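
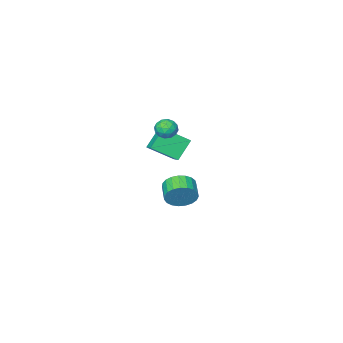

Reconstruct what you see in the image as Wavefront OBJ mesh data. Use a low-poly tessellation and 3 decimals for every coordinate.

v 4.169 4.093 0.396
v 4.457 3.628 -0.369
v 3.919 2.722 -0.02
v 3.631 3.187 0.744
v 4.745 3.555 -0.115
v 4.207 2.648 0.233
v 4.934 3.574 0.226
v 4.396 2.668 0.575
v 4.99 3.683 0.597
v 4.453 2.777 0.946
v 4.905 3.863 0.934
v 4.367 2.957 1.282
v 4.692 4.083 1.177
v 4.154 3.177 1.525
v 4.389 4.305 1.285
v 3.851 3.398 1.633
v 4.047 4.49 1.239
v 3.509 3.583 1.588
v 3.727 4.606 1.048
v 3.189 3.7 1.396
v 3.483 4.634 0.744
v 2.945 3.727 1.092
v 3.358 4.568 0.379
v 2.82 3.662 0.728
v 3.373 4.42 0.018
v 2.835 3.514 0.366
v 3.525 4.216 -0.278
v 2.988 3.31 0.07
v 3.789 3.99 -0.458
v 3.251 3.084 -0.11
v 4.119 3.783 -0.49
v 3.581 2.876 -0.142
v -2.28 -3.907 -0.745
v -0.966 -4.854 0.286
v -1.996 -3.096 -0.362
v -0.682 -4.044 0.669
v -1.198 -3.716 -1.949
v 0.116 -4.664 -0.918
v -0.914 -2.906 -1.566
v 0.4 -3.853 -0.535
v -0.195 -3.128 1.591
v 0.262 -3.279 1.007
v -1.142 -3.601 0.973
v -0.685 -3.752 0.389
v -0.611 -4.138 1.036
v -0.027 -3.845 1.418
v -0.853 -3.035 0.562
v -0.269 -2.742 0.944
v -0.145 -3.221 0.371
v 0.004 -3.903 0.664
v -0.884 -2.977 1.316
v -0.735 -3.659 1.609
v 0.116 -3.162 1.353
v -0.996 -3.718 0.627
v -0.953 -3.945 1.007
v -0.684 -4.034 0.664
v -0.053 -3.495 1.595
v 0.215 -3.584 1.251
v -0.298 -4.088 1.269
v -1.095 -3.296 0.729
v -0.827 -3.385 0.385
v -0.196 -2.846 1.316
v 0.073 -2.935 0.973
v -0.582 -2.792 0.711
v 0.146 -3.217 0.636
v -0.411 -3.495 0.273
v -0.51 -3.073 0.374
v -0.166 -2.901 0.599
v 0.234 -3.617 0.808
v -0.323 -3.896 0.445
v -0.279 -4.122 0.825
v 0.064 -3.95 1.05
v -0.005 -3.584 0.434
v -0.557 -2.984 1.535
v -1.114 -3.263 1.172
v -0.944 -2.93 0.93
v -0.601 -2.758 1.155
v -0.469 -3.385 1.707
v -1.026 -3.663 1.344
v -0.714 -3.979 1.381
v -0.37 -3.807 1.606
v -0.875 -3.296 1.546
f 2 1 5
f 2 5 3
f 3 5 6
f 3 6 4
f 5 1 7
f 5 7 6
f 6 7 8
f 6 8 4
f 7 1 9
f 7 9 8
f 8 9 10
f 8 10 4
f 9 1 11
f 9 11 10
f 10 11 12
f 10 12 4
f 11 1 13
f 11 13 12
f 12 13 14
f 12 14 4
f 13 1 15
f 13 15 14
f 14 15 16
f 14 16 4
f 15 1 17
f 15 17 16
f 16 17 18
f 16 18 4
f 17 1 19
f 17 19 18
f 18 19 20
f 18 20 4
f 19 1 21
f 19 21 20
f 20 21 22
f 20 22 4
f 21 1 23
f 21 23 22
f 22 23 24
f 22 24 4
f 23 1 25
f 23 25 24
f 24 25 26
f 24 26 4
f 25 1 27
f 25 27 26
f 26 27 28
f 26 28 4
f 27 1 29
f 27 29 28
f 28 29 30
f 28 30 4
f 29 1 31
f 29 31 30
f 30 31 32
f 30 32 4
f 31 1 2
f 31 2 32
f 32 2 3
f 32 3 4
f 34 36 33
f 37 34 33
f 33 36 35
f 35 37 33
f 34 40 36
f 38 34 37
f 38 40 34
f 36 40 35
f 39 37 35
f 35 40 39
f 39 38 37
f 40 38 39
f 41 78 57
f 78 52 81
f 57 81 46
f 78 81 57
f 41 57 53
f 57 46 58
f 53 58 42
f 57 58 53
f 41 53 62
f 53 42 63
f 62 63 48
f 53 63 62
f 41 62 74
f 62 48 77
f 74 77 51
f 62 77 74
f 41 74 78
f 74 51 82
f 78 82 52
f 74 82 78
f 42 58 69
f 58 46 72
f 69 72 50
f 58 72 69
f 46 81 59
f 81 52 80
f 59 80 45
f 81 80 59
f 52 82 79
f 82 51 75
f 79 75 43
f 82 75 79
f 51 77 76
f 77 48 64
f 76 64 47
f 77 64 76
f 48 63 68
f 63 42 65
f 68 65 49
f 63 65 68
f 44 70 56
f 70 50 71
f 56 71 45
f 70 71 56
f 44 56 54
f 56 45 55
f 54 55 43
f 56 55 54
f 44 54 61
f 54 43 60
f 61 60 47
f 54 60 61
f 44 61 66
f 61 47 67
f 66 67 49
f 61 67 66
f 44 66 70
f 66 49 73
f 70 73 50
f 66 73 70
f 45 71 59
f 71 50 72
f 59 72 46
f 71 72 59
f 43 55 79
f 55 45 80
f 79 80 52
f 55 80 79
f 47 60 76
f 60 43 75
f 76 75 51
f 60 75 76
f 49 67 68
f 67 47 64
f 68 64 48
f 67 64 68
f 50 73 69
f 73 49 65
f 69 65 42
f 73 65 69



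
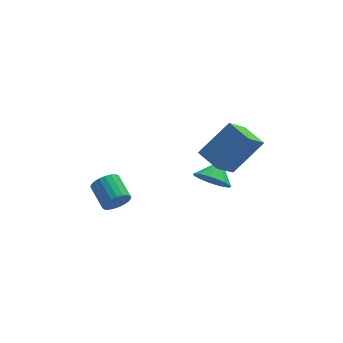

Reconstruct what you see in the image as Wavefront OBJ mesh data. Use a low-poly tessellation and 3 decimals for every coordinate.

v -2.772 1.088 -2.228
v -2.297 1.034 -1.745
v -2.652 2.179 -1.269
v -3.128 2.232 -1.752
v -2.155 1.164 -1.953
v -2.511 2.309 -1.476
v -2.121 1.281 -2.208
v -2.476 2.426 -1.731
v -2.199 1.365 -2.466
v -2.554 2.51 -1.99
v -2.376 1.4 -2.684
v -2.731 2.545 -2.207
v -2.622 1.382 -2.823
v -2.977 2.527 -2.346
v -2.893 1.312 -2.859
v -3.249 2.457 -2.382
v -3.144 1.204 -2.786
v -3.5 2.349 -2.309
v -3.331 1.076 -2.616
v -3.686 2.22 -2.139
v -3.421 0.949 -2.38
v -3.776 2.094 -1.903
v -3.398 0.847 -2.117
v -3.754 1.992 -1.64
v -3.268 0.786 -1.874
v -3.623 1.931 -1.397
v -3.052 0.777 -1.692
v -3.407 1.922 -1.215
v -2.787 0.822 -1.602
v -3.143 1.967 -1.126
v -2.52 0.913 -1.621
v -2.876 2.058 -1.145
v 1.7 2.659 -2.827
v 2.443 2.527 -3.334
v 2.28 3.421 -2.173
v 2.258 2.832 -3.524
v 1.961 3.103 -3.577
v 1.613 3.286 -3.481
v 1.282 3.345 -3.255
v 1.033 3.268 -2.945
v 0.917 3.07 -2.611
v 0.956 2.791 -2.32
v 1.141 2.486 -2.129
v 1.438 2.215 -2.077
v 1.786 2.032 -2.173
v 2.117 1.973 -2.398
v 2.366 2.05 -2.709
v 2.482 2.248 -3.043
v 1.941 -0.626 0.65
v 1.055 -1.618 1.907
v 1.315 0.335 0.967
v 0.428 -0.657 2.224
v 3.332 -0.163 1.996
v 2.445 -1.155 3.253
v 2.705 0.798 2.313
v 1.819 -0.194 3.57
f 2 1 5
f 2 5 3
f 3 5 6
f 3 6 4
f 5 1 7
f 5 7 6
f 6 7 8
f 6 8 4
f 7 1 9
f 7 9 8
f 8 9 10
f 8 10 4
f 9 1 11
f 9 11 10
f 10 11 12
f 10 12 4
f 11 1 13
f 11 13 12
f 12 13 14
f 12 14 4
f 13 1 15
f 13 15 14
f 14 15 16
f 14 16 4
f 15 1 17
f 15 17 16
f 16 17 18
f 16 18 4
f 17 1 19
f 17 19 18
f 18 19 20
f 18 20 4
f 19 1 21
f 19 21 20
f 20 21 22
f 20 22 4
f 21 1 23
f 21 23 22
f 22 23 24
f 22 24 4
f 23 1 25
f 23 25 24
f 24 25 26
f 24 26 4
f 25 1 27
f 25 27 26
f 26 27 28
f 26 28 4
f 27 1 29
f 27 29 28
f 28 29 30
f 28 30 4
f 29 1 31
f 29 31 30
f 30 31 32
f 30 32 4
f 31 1 2
f 31 2 32
f 32 2 3
f 32 3 4
f 34 33 36
f 34 36 35
f 36 33 37
f 36 37 35
f 37 33 38
f 37 38 35
f 38 33 39
f 38 39 35
f 39 33 40
f 39 40 35
f 40 33 41
f 40 41 35
f 41 33 42
f 41 42 35
f 42 33 43
f 42 43 35
f 43 33 44
f 43 44 35
f 44 33 45
f 44 45 35
f 45 33 46
f 45 46 35
f 46 33 47
f 46 47 35
f 47 33 48
f 47 48 35
f 48 33 34
f 48 34 35
f 50 52 49
f 53 50 49
f 49 52 51
f 51 53 49
f 50 56 52
f 54 50 53
f 54 56 50
f 52 56 51
f 55 53 51
f 51 56 55
f 55 54 53
f 56 54 55



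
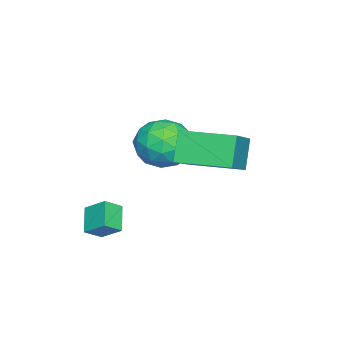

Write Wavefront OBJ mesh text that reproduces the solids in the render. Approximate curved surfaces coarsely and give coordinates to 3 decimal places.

v 2.862 -3.709 -1.622
v 3.015 -2.899 -1.038
v 3.711 -3.394 -2.28
v 3.864 -2.584 -1.696
v 3.376 -4.136 -1.164
v 3.529 -3.326 -0.58
v 4.225 -3.821 -1.822
v 4.378 -3.011 -1.238
v 0.729 -1.726 0.012
v 1.388 -2.07 0.87
v -0.668 -2.71 0.69
v -0.009 -3.054 1.548
v -0.34 -1.969 1.486
v 0.523 -1.362 1.067
v 0.197 -3.418 0.493
v 1.06 -2.811 0.074
v 1.059 -3.116 1.167
v 0.727 -2.22 1.781
v -0.007 -2.56 -0.221
v -0.339 -1.664 0.393
v 1.181 -1.812 0.381
v -0.461 -2.968 1.179
v -0.656 -2.33 1.142
v -0.268 -2.533 1.647
v 0.672 -1.396 0.497
v 1.06 -1.598 1.002
v 0.044 -1.538 1.364
v -0.34 -3.182 0.558
v 0.048 -3.384 1.063
v 0.988 -2.247 -0.087
v 1.376 -2.45 0.418
v 0.676 -3.242 0.196
v 1.375 -2.629 1.061
v 0.554 -3.207 1.459
v 0.675 -3.421 0.839
v 1.183 -3.064 0.593
v 1.18 -2.103 1.422
v 0.359 -2.68 1.82
v 0.164 -2.043 1.784
v 0.671 -1.686 1.537
v 0.987 -2.717 1.596
v 0.361 -2.1 -0.26
v -0.46 -2.677 0.138
v 0.049 -3.094 0.023
v 0.556 -2.737 -0.224
v 0.166 -1.573 0.101
v -0.655 -2.151 0.499
v -0.463 -1.716 0.967
v 0.045 -1.359 0.721
v -0.267 -2.063 -0.036
v 1.978 -0.715 2.4
v 3.613 -0.655 3.387
v 1.868 1.261 2.463
v 3.503 1.321 3.449
v 2.657 -0.641 1.271
v 4.292 -0.581 2.257
v 2.547 1.335 1.333
v 4.182 1.395 2.32
f 2 4 1
f 5 2 1
f 1 4 3
f 3 5 1
f 2 8 4
f 6 2 5
f 6 8 2
f 4 8 3
f 7 5 3
f 3 8 7
f 7 6 5
f 8 6 7
f 9 46 25
f 46 20 49
f 25 49 14
f 46 49 25
f 9 25 21
f 25 14 26
f 21 26 10
f 25 26 21
f 9 21 30
f 21 10 31
f 30 31 16
f 21 31 30
f 9 30 42
f 30 16 45
f 42 45 19
f 30 45 42
f 9 42 46
f 42 19 50
f 46 50 20
f 42 50 46
f 10 26 37
f 26 14 40
f 37 40 18
f 26 40 37
f 14 49 27
f 49 20 48
f 27 48 13
f 49 48 27
f 20 50 47
f 50 19 43
f 47 43 11
f 50 43 47
f 19 45 44
f 45 16 32
f 44 32 15
f 45 32 44
f 16 31 36
f 31 10 33
f 36 33 17
f 31 33 36
f 12 38 24
f 38 18 39
f 24 39 13
f 38 39 24
f 12 24 22
f 24 13 23
f 22 23 11
f 24 23 22
f 12 22 29
f 22 11 28
f 29 28 15
f 22 28 29
f 12 29 34
f 29 15 35
f 34 35 17
f 29 35 34
f 12 34 38
f 34 17 41
f 38 41 18
f 34 41 38
f 13 39 27
f 39 18 40
f 27 40 14
f 39 40 27
f 11 23 47
f 23 13 48
f 47 48 20
f 23 48 47
f 15 28 44
f 28 11 43
f 44 43 19
f 28 43 44
f 17 35 36
f 35 15 32
f 36 32 16
f 35 32 36
f 18 41 37
f 41 17 33
f 37 33 10
f 41 33 37
f 52 54 51
f 55 52 51
f 51 54 53
f 53 55 51
f 52 58 54
f 56 52 55
f 56 58 52
f 54 58 53
f 57 55 53
f 53 58 57
f 57 56 55
f 58 56 57



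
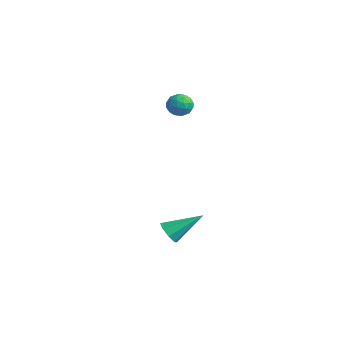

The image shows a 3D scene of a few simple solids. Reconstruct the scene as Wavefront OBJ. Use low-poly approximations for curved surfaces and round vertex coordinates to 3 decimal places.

v -0.056 1.576 -2.784
v 0.532 1.26 -2.657
v 0.516 3.044 -1.776
v 0.551 1.549 -3.089
v 0.214 1.854 -3.342
v -0.281 1.997 -3.269
v -0.644 1.893 -2.911
v -0.663 1.604 -2.479
v -0.327 1.298 -2.226
v 0.168 1.156 -2.299
v -3.38 4.392 3.821
v -3.033 4.3 3.227
v -3.087 3.36 4.153
v -2.74 3.268 3.559
v -2.506 3.719 4.031
v -2.687 4.357 3.826
v -3.433 3.303 3.554
v -3.614 3.941 3.349
v -3.066 3.627 3.062
v -2.493 3.884 3.357
v -3.627 3.776 4.023
v -3.054 4.033 4.318
v -3.232 4.437 3.495
v -2.888 3.223 3.885
v -2.75 3.489 4.162
v -2.546 3.434 3.813
v -3.029 4.47 3.847
v -2.825 4.416 3.498
v -2.515 4.075 3.97
v -3.295 3.244 3.882
v -3.091 3.19 3.533
v -3.574 4.226 3.567
v -3.37 4.171 3.218
v -3.605 3.585 3.41
v -3.047 3.987 3.049
v -2.875 3.38 3.244
v -3.283 3.401 3.241
v -3.389 3.776 3.121
v -2.711 4.138 3.222
v -2.539 3.531 3.417
v -2.401 3.796 3.695
v -2.507 4.171 3.574
v -2.73 3.742 3.125
v -3.581 4.129 3.963
v -3.409 3.522 4.158
v -3.613 3.489 3.806
v -3.719 3.864 3.685
v -3.245 4.28 4.136
v -3.073 3.673 4.331
v -2.731 3.884 4.259
v -2.837 4.259 4.139
v -3.39 3.918 4.255
f 2 1 4
f 2 4 3
f 4 1 5
f 4 5 3
f 5 1 6
f 5 6 3
f 6 1 7
f 6 7 3
f 7 1 8
f 7 8 3
f 8 1 9
f 8 9 3
f 9 1 10
f 9 10 3
f 10 1 2
f 10 2 3
f 11 48 27
f 48 22 51
f 27 51 16
f 48 51 27
f 11 27 23
f 27 16 28
f 23 28 12
f 27 28 23
f 11 23 32
f 23 12 33
f 32 33 18
f 23 33 32
f 11 32 44
f 32 18 47
f 44 47 21
f 32 47 44
f 11 44 48
f 44 21 52
f 48 52 22
f 44 52 48
f 12 28 39
f 28 16 42
f 39 42 20
f 28 42 39
f 16 51 29
f 51 22 50
f 29 50 15
f 51 50 29
f 22 52 49
f 52 21 45
f 49 45 13
f 52 45 49
f 21 47 46
f 47 18 34
f 46 34 17
f 47 34 46
f 18 33 38
f 33 12 35
f 38 35 19
f 33 35 38
f 14 40 26
f 40 20 41
f 26 41 15
f 40 41 26
f 14 26 24
f 26 15 25
f 24 25 13
f 26 25 24
f 14 24 31
f 24 13 30
f 31 30 17
f 24 30 31
f 14 31 36
f 31 17 37
f 36 37 19
f 31 37 36
f 14 36 40
f 36 19 43
f 40 43 20
f 36 43 40
f 15 41 29
f 41 20 42
f 29 42 16
f 41 42 29
f 13 25 49
f 25 15 50
f 49 50 22
f 25 50 49
f 17 30 46
f 30 13 45
f 46 45 21
f 30 45 46
f 19 37 38
f 37 17 34
f 38 34 18
f 37 34 38
f 20 43 39
f 43 19 35
f 39 35 12
f 43 35 39



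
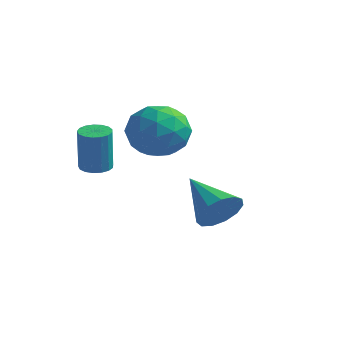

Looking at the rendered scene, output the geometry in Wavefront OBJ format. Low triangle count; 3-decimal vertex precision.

v -0.034 3.378 -1.449
v 0.658 3.293 -0.648
v 0.402 1.807 -1.992
v 1.094 1.722 -1.191
v 0.05 1.723 -0.993
v -0.219 2.694 -0.658
v 1.279 2.406 -1.982
v 1.01 3.377 -1.647
v 1.469 2.692 -0.977
v 0.71 2.271 -0.366
v 0.35 2.829 -2.274
v -0.409 2.408 -1.663
v 0.274 3.473 -1.001
v 0.786 1.627 -1.639
v 0.173 1.627 -1.523
v 0.579 1.577 -1.052
v -0.242 3.121 -1.007
v 0.165 3.072 -0.536
v -0.192 2.149 -0.739
v 0.895 2.028 -2.104
v 1.302 1.979 -1.633
v 0.481 3.523 -1.588
v 0.887 3.473 -1.117
v 1.252 2.951 -1.901
v 1.157 3.07 -0.724
v 1.414 2.147 -1.042
v 1.522 2.549 -1.508
v 1.364 3.12 -1.31
v 0.711 2.823 -0.364
v 0.967 1.899 -0.683
v 0.354 1.9 -0.567
v 0.195 2.471 -0.37
v 1.188 2.469 -0.558
v 0.093 3.201 -1.957
v 0.349 2.277 -2.276
v 0.865 2.629 -2.27
v 0.706 3.2 -2.073
v -0.354 2.953 -1.598
v -0.097 2.03 -1.916
v -0.304 1.98 -1.33
v -0.462 2.551 -1.132
v -0.128 2.631 -2.082
v 0.105 0.091 -2.084
v 0.611 0.047 -2.126
v 0.722 -0.114 -0.639
v 0.215 -0.071 -0.596
v 0.575 0.287 -2.097
v 0.686 0.125 -0.61
v 0.432 0.482 -2.065
v 0.542 0.32 -0.578
v 0.213 0.587 -2.038
v 0.324 0.426 -0.551
v -0.03 0.578 -2.021
v 0.08 0.417 -0.533
v -0.242 0.458 -2.018
v -0.132 0.297 -0.531
v -0.375 0.254 -2.03
v -0.265 0.093 -0.543
v -0.398 0.012 -2.055
v -0.288 -0.149 -0.568
v -0.306 -0.212 -2.086
v -0.196 -0.373 -0.599
v -0.119 -0.366 -2.117
v -0.009 -0.528 -0.629
v 0.118 -0.416 -2.14
v 0.229 -0.577 -0.652
v 0.353 -0.35 -2.15
v 0.463 -0.511 -0.663
v 0.531 -0.183 -2.145
v 0.641 -0.344 -0.658
v 3.978 0.821 -3.188
v 4.382 0.911 -2.527
v 2.562 1.319 -2.392
v 4.4 1.297 -2.737
v 4.284 1.532 -3.09
v 4.071 1.541 -3.474
v 3.829 1.321 -3.768
v 3.634 0.943 -3.877
v 3.548 0.526 -3.768
v 3.6 0.202 -3.475
v 3.771 0.075 -3.091
v 4.008 0.185 -2.737
v 4.236 0.497 -2.527
f 1 38 17
f 38 12 41
f 17 41 6
f 38 41 17
f 1 17 13
f 17 6 18
f 13 18 2
f 17 18 13
f 1 13 22
f 13 2 23
f 22 23 8
f 13 23 22
f 1 22 34
f 22 8 37
f 34 37 11
f 22 37 34
f 1 34 38
f 34 11 42
f 38 42 12
f 34 42 38
f 2 18 29
f 18 6 32
f 29 32 10
f 18 32 29
f 6 41 19
f 41 12 40
f 19 40 5
f 41 40 19
f 12 42 39
f 42 11 35
f 39 35 3
f 42 35 39
f 11 37 36
f 37 8 24
f 36 24 7
f 37 24 36
f 8 23 28
f 23 2 25
f 28 25 9
f 23 25 28
f 4 30 16
f 30 10 31
f 16 31 5
f 30 31 16
f 4 16 14
f 16 5 15
f 14 15 3
f 16 15 14
f 4 14 21
f 14 3 20
f 21 20 7
f 14 20 21
f 4 21 26
f 21 7 27
f 26 27 9
f 21 27 26
f 4 26 30
f 26 9 33
f 30 33 10
f 26 33 30
f 5 31 19
f 31 10 32
f 19 32 6
f 31 32 19
f 3 15 39
f 15 5 40
f 39 40 12
f 15 40 39
f 7 20 36
f 20 3 35
f 36 35 11
f 20 35 36
f 9 27 28
f 27 7 24
f 28 24 8
f 27 24 28
f 10 33 29
f 33 9 25
f 29 25 2
f 33 25 29
f 44 43 47
f 44 47 45
f 45 47 48
f 45 48 46
f 47 43 49
f 47 49 48
f 48 49 50
f 48 50 46
f 49 43 51
f 49 51 50
f 50 51 52
f 50 52 46
f 51 43 53
f 51 53 52
f 52 53 54
f 52 54 46
f 53 43 55
f 53 55 54
f 54 55 56
f 54 56 46
f 55 43 57
f 55 57 56
f 56 57 58
f 56 58 46
f 57 43 59
f 57 59 58
f 58 59 60
f 58 60 46
f 59 43 61
f 59 61 60
f 60 61 62
f 60 62 46
f 61 43 63
f 61 63 62
f 62 63 64
f 62 64 46
f 63 43 65
f 63 65 64
f 64 65 66
f 64 66 46
f 65 43 67
f 65 67 66
f 66 67 68
f 66 68 46
f 67 43 69
f 67 69 68
f 68 69 70
f 68 70 46
f 69 43 44
f 69 44 70
f 70 44 45
f 70 45 46
f 72 71 74
f 72 74 73
f 74 71 75
f 74 75 73
f 75 71 76
f 75 76 73
f 76 71 77
f 76 77 73
f 77 71 78
f 77 78 73
f 78 71 79
f 78 79 73
f 79 71 80
f 79 80 73
f 80 71 81
f 80 81 73
f 81 71 82
f 81 82 73
f 82 71 83
f 82 83 73
f 83 71 72
f 83 72 73



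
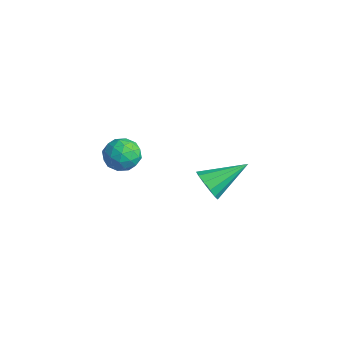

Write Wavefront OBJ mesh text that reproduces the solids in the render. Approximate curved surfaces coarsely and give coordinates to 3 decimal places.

v -4.087 -0.132 2.977
v -3.599 0.068 3.445
v -3.461 -1.048 2.715
v -2.973 -0.848 3.183
v -3.604 -1.071 3.405
v -3.99 -0.505 3.567
v -3.07 -0.475 2.593
v -3.456 0.091 2.755
v -2.97 -0.144 3.207
v -3.3 -0.513 3.709
v -3.76 -0.467 2.451
v -4.09 -0.836 2.953
v -3.897 0.049 3.234
v -3.163 -1.029 2.926
v -3.533 -1.16 3.057
v -3.246 -1.042 3.331
v -4.128 -0.288 3.306
v -3.841 -0.171 3.58
v -3.844 -0.84 3.557
v -3.219 -0.809 2.58
v -2.932 -0.692 2.854
v -3.814 0.062 2.829
v -3.527 0.18 3.103
v -3.216 -0.14 2.603
v -3.241 0.041 3.369
v -2.874 -0.498 3.215
v -2.931 -0.278 2.868
v -3.158 0.055 2.964
v -3.435 -0.175 3.664
v -3.068 -0.714 3.51
v -3.438 -0.845 3.641
v -3.665 -0.512 3.736
v -3.066 -0.3 3.524
v -3.992 -0.266 2.65
v -3.625 -0.805 2.496
v -3.395 -0.468 2.424
v -3.622 -0.135 2.519
v -4.186 -0.482 2.945
v -3.819 -1.021 2.791
v -3.902 -1.035 3.196
v -4.129 -0.702 3.292
v -3.994 -0.68 2.636
v -4.11 3.074 -0.226
v -3.875 3.35 -0.825
v -3.85 4.566 0.566
v -4.264 3.415 -0.818
v -4.604 3.371 -0.624
v -4.788 3.233 -0.303
v -4.756 3.044 0.042
v -4.52 2.865 0.302
v -4.153 2.752 0.394
v -3.773 2.741 0.289
v -3.5 2.836 0.021
v -3.421 3.006 -0.326
v -3.56 3.198 -0.641
f 1 38 17
f 38 12 41
f 17 41 6
f 38 41 17
f 1 17 13
f 17 6 18
f 13 18 2
f 17 18 13
f 1 13 22
f 13 2 23
f 22 23 8
f 13 23 22
f 1 22 34
f 22 8 37
f 34 37 11
f 22 37 34
f 1 34 38
f 34 11 42
f 38 42 12
f 34 42 38
f 2 18 29
f 18 6 32
f 29 32 10
f 18 32 29
f 6 41 19
f 41 12 40
f 19 40 5
f 41 40 19
f 12 42 39
f 42 11 35
f 39 35 3
f 42 35 39
f 11 37 36
f 37 8 24
f 36 24 7
f 37 24 36
f 8 23 28
f 23 2 25
f 28 25 9
f 23 25 28
f 4 30 16
f 30 10 31
f 16 31 5
f 30 31 16
f 4 16 14
f 16 5 15
f 14 15 3
f 16 15 14
f 4 14 21
f 14 3 20
f 21 20 7
f 14 20 21
f 4 21 26
f 21 7 27
f 26 27 9
f 21 27 26
f 4 26 30
f 26 9 33
f 30 33 10
f 26 33 30
f 5 31 19
f 31 10 32
f 19 32 6
f 31 32 19
f 3 15 39
f 15 5 40
f 39 40 12
f 15 40 39
f 7 20 36
f 20 3 35
f 36 35 11
f 20 35 36
f 9 27 28
f 27 7 24
f 28 24 8
f 27 24 28
f 10 33 29
f 33 9 25
f 29 25 2
f 33 25 29
f 44 43 46
f 44 46 45
f 46 43 47
f 46 47 45
f 47 43 48
f 47 48 45
f 48 43 49
f 48 49 45
f 49 43 50
f 49 50 45
f 50 43 51
f 50 51 45
f 51 43 52
f 51 52 45
f 52 43 53
f 52 53 45
f 53 43 54
f 53 54 45
f 54 43 55
f 54 55 45
f 55 43 44
f 55 44 45



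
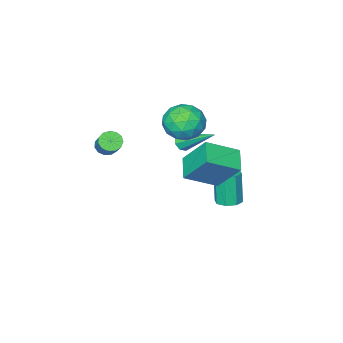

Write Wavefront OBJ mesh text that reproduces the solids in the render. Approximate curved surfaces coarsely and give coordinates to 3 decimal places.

v -1.147 -1.701 -1.026
v -0.456 -1.978 -0.269
v -2.404 -2.502 -0.171
v -1.713 -2.779 0.586
v -1.993 -1.761 0.468
v -1.215 -1.266 -0.06
v -1.645 -3.214 -0.38
v -0.867 -2.719 -0.908
v -0.763 -2.913 0.13
v -0.978 -2.015 0.655
v -1.882 -2.465 -1.095
v -2.097 -1.567 -0.57
v -0.691 -1.769 -0.722
v -2.169 -2.711 0.282
v -2.333 -2.112 0.213
v -1.927 -2.275 0.658
v -1.137 -1.351 -0.6
v -0.731 -1.514 -0.154
v -1.635 -1.386 0.279
v -2.129 -2.966 -0.286
v -1.723 -3.129 0.16
v -0.933 -2.205 -1.098
v -0.527 -2.368 -0.653
v -1.225 -3.094 -0.719
v -0.466 -2.482 -0.043
v -1.205 -2.952 0.46
v -1.164 -3.208 -0.108
v -0.707 -2.917 -0.419
v -0.592 -1.954 0.266
v -1.331 -2.424 0.768
v -1.495 -1.826 0.699
v -1.038 -1.535 0.388
v -0.773 -2.503 0.5
v -1.529 -2.056 -1.208
v -2.268 -2.526 -0.706
v -1.822 -2.945 -0.828
v -1.365 -2.654 -1.139
v -1.655 -1.528 -0.9
v -2.394 -1.998 -0.397
v -2.153 -1.563 -0.021
v -1.696 -1.272 -0.332
v -2.087 -1.977 -0.94
v -2.859 -4.082 -3.126
v -2.451 -3.819 -3.34
v -3.341 -2.358 -1.934
v -2.794 -3.77 -3.55
v -3.175 -3.903 -3.512
v -3.371 -4.141 -3.248
v -3.267 -4.344 -2.912
v -2.923 -4.393 -2.702
v -2.542 -4.26 -2.74
v -2.346 -4.022 -3.004
v -2.2 -0.012 -4.655
v -1.806 -0.514 -4.708
v -1.986 -0.83 -3.037
v -2.38 -0.328 -2.985
v -1.568 -0.098 -4.604
v -1.748 -0.414 -2.933
v -1.7 0.367 -4.53
v -1.88 0.052 -2.859
v -2.125 0.611 -4.53
v -2.305 0.295 -2.859
v -2.594 0.49 -4.603
v -2.774 0.174 -2.932
v -2.832 0.074 -4.707
v -3.012 -0.242 -3.036
v -2.7 -0.392 -4.781
v -2.88 -0.707 -3.11
v -2.275 -0.635 -4.781
v -2.455 -0.951 -3.11
v -0.626 0.965 -1.056
v -0.968 2.072 0.424
v 0.042 1.831 -1.549
v -0.3 2.938 -0.069
v 0.76 0.342 -0.271
v 0.418 1.449 1.209
v 1.428 1.208 -0.764
v 1.086 2.315 0.716
v 3.054 -2 0.309
v 3.373 -1.753 -0.05
v 3.705 -1.014 0.752
v 3.386 -1.26 1.111
v 3.102 -1.614 -0.066
v 3.434 -0.875 0.736
v 2.817 -1.598 0.037
v 3.148 -0.859 0.839
v 2.606 -1.709 0.227
v 2.938 -0.97 1.029
v 2.538 -1.913 0.442
v 2.87 -1.174 1.244
v 2.634 -2.144 0.616
v 2.966 -1.405 1.418
v 2.863 -2.329 0.692
v 3.195 -1.59 1.494
v 3.153 -2.41 0.646
v 3.484 -1.671 1.448
v 3.411 -2.36 0.494
v 3.743 -1.621 1.296
v 3.556 -2.196 0.282
v 3.888 -1.457 1.084
v 3.542 -1.97 0.08
v 3.874 -1.231 0.882
f 1 38 17
f 38 12 41
f 17 41 6
f 38 41 17
f 1 17 13
f 17 6 18
f 13 18 2
f 17 18 13
f 1 13 22
f 13 2 23
f 22 23 8
f 13 23 22
f 1 22 34
f 22 8 37
f 34 37 11
f 22 37 34
f 1 34 38
f 34 11 42
f 38 42 12
f 34 42 38
f 2 18 29
f 18 6 32
f 29 32 10
f 18 32 29
f 6 41 19
f 41 12 40
f 19 40 5
f 41 40 19
f 12 42 39
f 42 11 35
f 39 35 3
f 42 35 39
f 11 37 36
f 37 8 24
f 36 24 7
f 37 24 36
f 8 23 28
f 23 2 25
f 28 25 9
f 23 25 28
f 4 30 16
f 30 10 31
f 16 31 5
f 30 31 16
f 4 16 14
f 16 5 15
f 14 15 3
f 16 15 14
f 4 14 21
f 14 3 20
f 21 20 7
f 14 20 21
f 4 21 26
f 21 7 27
f 26 27 9
f 21 27 26
f 4 26 30
f 26 9 33
f 30 33 10
f 26 33 30
f 5 31 19
f 31 10 32
f 19 32 6
f 31 32 19
f 3 15 39
f 15 5 40
f 39 40 12
f 15 40 39
f 7 20 36
f 20 3 35
f 36 35 11
f 20 35 36
f 9 27 28
f 27 7 24
f 28 24 8
f 27 24 28
f 10 33 29
f 33 9 25
f 29 25 2
f 33 25 29
f 44 43 46
f 44 46 45
f 46 43 47
f 46 47 45
f 47 43 48
f 47 48 45
f 48 43 49
f 48 49 45
f 49 43 50
f 49 50 45
f 50 43 51
f 50 51 45
f 51 43 52
f 51 52 45
f 52 43 44
f 52 44 45
f 54 53 57
f 54 57 55
f 55 57 58
f 55 58 56
f 57 53 59
f 57 59 58
f 58 59 60
f 58 60 56
f 59 53 61
f 59 61 60
f 60 61 62
f 60 62 56
f 61 53 63
f 61 63 62
f 62 63 64
f 62 64 56
f 63 53 65
f 63 65 64
f 64 65 66
f 64 66 56
f 65 53 67
f 65 67 66
f 66 67 68
f 66 68 56
f 67 53 69
f 67 69 68
f 68 69 70
f 68 70 56
f 69 53 54
f 69 54 70
f 70 54 55
f 70 55 56
f 72 74 71
f 75 72 71
f 71 74 73
f 73 75 71
f 72 78 74
f 76 72 75
f 76 78 72
f 74 78 73
f 77 75 73
f 73 78 77
f 77 76 75
f 78 76 77
f 80 79 83
f 80 83 81
f 81 83 84
f 81 84 82
f 83 79 85
f 83 85 84
f 84 85 86
f 84 86 82
f 85 79 87
f 85 87 86
f 86 87 88
f 86 88 82
f 87 79 89
f 87 89 88
f 88 89 90
f 88 90 82
f 89 79 91
f 89 91 90
f 90 91 92
f 90 92 82
f 91 79 93
f 91 93 92
f 92 93 94
f 92 94 82
f 93 79 95
f 93 95 94
f 94 95 96
f 94 96 82
f 95 79 97
f 95 97 96
f 96 97 98
f 96 98 82
f 97 79 99
f 97 99 98
f 98 99 100
f 98 100 82
f 99 79 101
f 99 101 100
f 100 101 102
f 100 102 82
f 101 79 80
f 101 80 102
f 102 80 81
f 102 81 82



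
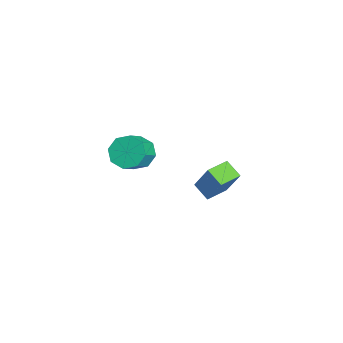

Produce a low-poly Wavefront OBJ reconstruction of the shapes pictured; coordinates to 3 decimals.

v -0.495 -0.018 1.01
v -0.09 -0.179 0.388
v 0.661 -0.602 0.987
v 0.255 -0.442 1.61
v 0.034 0.347 0.605
v 0.785 -0.077 1.204
v -0.153 0.658 1.059
v 0.598 0.235 1.658
v -0.54 0.574 1.485
v 0.211 0.15 2.084
v -0.901 0.142 1.633
v -0.15 -0.281 2.232
v -1.025 -0.383 1.416
v -0.274 -0.807 2.015
v -0.838 -0.695 0.962
v -0.087 -1.118 1.561
v -0.451 -0.61 0.536
v 0.3 -1.034 1.135
v -4.815 3.247 -3.687
v -4.025 3.714 -2.232
v -4.219 3.725 -4.163
v -3.43 4.192 -2.708
v -4.21 2.428 -3.752
v -3.421 2.895 -2.297
v -3.615 2.906 -4.228
v -2.825 3.373 -2.773
f 2 1 5
f 2 5 3
f 3 5 6
f 3 6 4
f 5 1 7
f 5 7 6
f 6 7 8
f 6 8 4
f 7 1 9
f 7 9 8
f 8 9 10
f 8 10 4
f 9 1 11
f 9 11 10
f 10 11 12
f 10 12 4
f 11 1 13
f 11 13 12
f 12 13 14
f 12 14 4
f 13 1 15
f 13 15 14
f 14 15 16
f 14 16 4
f 15 1 17
f 15 17 16
f 16 17 18
f 16 18 4
f 17 1 2
f 17 2 18
f 18 2 3
f 18 3 4
f 20 22 19
f 23 20 19
f 19 22 21
f 21 23 19
f 20 26 22
f 24 20 23
f 24 26 20
f 22 26 21
f 25 23 21
f 21 26 25
f 25 24 23
f 26 24 25



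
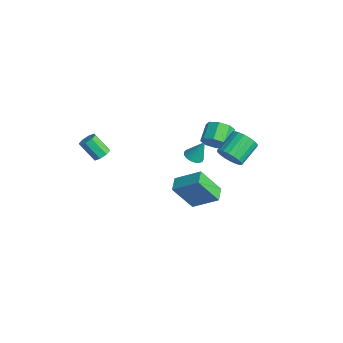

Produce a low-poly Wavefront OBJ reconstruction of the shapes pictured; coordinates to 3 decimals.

v -0.313 0.906 -1.78
v 0.203 0.753 -1.83
v -0.067 1.374 -0.68
v 0.199 0.991 -1.93
v 0.077 1.21 -1.996
v -0.133 1.359 -2.013
v -0.385 1.404 -1.976
v -0.62 1.335 -1.894
v -0.785 1.168 -1.786
v -0.842 0.941 -1.676
v -0.777 0.705 -1.591
v -0.606 0.516 -1.548
v -0.368 0.416 -1.559
v -0.117 0.429 -1.62
v 0.089 0.55 -1.718
v 0.158 0.772 -4.426
v -0.112 -0.204 -2.962
v 1.009 1.792 -3.589
v 0.739 0.816 -2.125
v 0.861 0.324 -4.595
v 0.591 -0.652 -3.131
v 1.712 1.344 -3.758
v 1.442 0.368 -2.294
v 2.84 1.329 0.354
v 3.39 1.313 0.818
v 2.87 2.375 1.471
v 2.32 2.391 1.006
v 3.497 1.508 0.587
v 2.977 2.569 1.24
v 3.474 1.667 0.31
v 2.954 2.728 0.963
v 3.326 1.76 0.042
v 2.806 2.821 0.694
v 3.081 1.767 -0.165
v 2.561 2.828 0.487
v 2.789 1.687 -0.269
v 2.268 2.748 0.384
v 2.506 1.537 -0.25
v 1.986 2.598 0.403
v 2.29 1.345 -0.111
v 1.77 2.407 0.542
v 2.183 1.151 0.12
v 1.663 2.212 0.773
v 2.206 0.992 0.397
v 1.686 2.053 1.05
v 2.354 0.899 0.666
v 1.834 1.96 1.318
v 2.599 0.892 0.873
v 2.079 1.953 1.525
v 2.892 0.972 0.976
v 2.371 2.033 1.629
v 3.174 1.122 0.957
v 2.654 2.183 1.61
v -1.091 2.42 -1.877
v -0.785 2.202 -1.228
v -1.503 2.843 -0.674
v -1.809 3.06 -1.323
v -0.533 2.67 -1.443
v -1.251 3.311 -0.89
v -0.608 2.992 -1.913
v -1.326 3.633 -1.359
v -0.966 2.978 -2.361
v -1.684 3.619 -1.808
v -1.397 2.637 -2.526
v -2.115 3.278 -1.972
v -1.649 2.169 -2.31
v -2.367 2.81 -1.757
v -1.574 1.847 -1.841
v -2.292 2.488 -1.287
v -1.216 1.861 -1.392
v -1.934 2.502 -0.839
v -1.358 -3.516 -0.969
v -0.954 -3.429 -0.671
v -1.518 -3.957 0.248
v -1.922 -4.044 -0.051
v -1.212 -3.137 -0.662
v -1.776 -3.664 0.257
v -1.556 -3.067 -0.832
v -2.12 -3.594 0.086
v -1.784 -3.26 -1.084
v -2.348 -3.787 -0.165
v -1.762 -3.603 -1.268
v -2.326 -4.131 -0.349
v -1.504 -3.896 -1.277
v -2.068 -4.423 -0.358
v -1.16 -3.966 -1.106
v -1.724 -4.493 -0.188
v -0.932 -3.773 -0.855
v -1.496 -4.3 0.064
f 2 1 4
f 2 4 3
f 4 1 5
f 4 5 3
f 5 1 6
f 5 6 3
f 6 1 7
f 6 7 3
f 7 1 8
f 7 8 3
f 8 1 9
f 8 9 3
f 9 1 10
f 9 10 3
f 10 1 11
f 10 11 3
f 11 1 12
f 11 12 3
f 12 1 13
f 12 13 3
f 13 1 14
f 13 14 3
f 14 1 15
f 14 15 3
f 15 1 2
f 15 2 3
f 17 19 16
f 20 17 16
f 16 19 18
f 18 20 16
f 17 23 19
f 21 17 20
f 21 23 17
f 19 23 18
f 22 20 18
f 18 23 22
f 22 21 20
f 23 21 22
f 25 24 28
f 25 28 26
f 26 28 29
f 26 29 27
f 28 24 30
f 28 30 29
f 29 30 31
f 29 31 27
f 30 24 32
f 30 32 31
f 31 32 33
f 31 33 27
f 32 24 34
f 32 34 33
f 33 34 35
f 33 35 27
f 34 24 36
f 34 36 35
f 35 36 37
f 35 37 27
f 36 24 38
f 36 38 37
f 37 38 39
f 37 39 27
f 38 24 40
f 38 40 39
f 39 40 41
f 39 41 27
f 40 24 42
f 40 42 41
f 41 42 43
f 41 43 27
f 42 24 44
f 42 44 43
f 43 44 45
f 43 45 27
f 44 24 46
f 44 46 45
f 45 46 47
f 45 47 27
f 46 24 48
f 46 48 47
f 47 48 49
f 47 49 27
f 48 24 50
f 48 50 49
f 49 50 51
f 49 51 27
f 50 24 52
f 50 52 51
f 51 52 53
f 51 53 27
f 52 24 25
f 52 25 53
f 53 25 26
f 53 26 27
f 55 54 58
f 55 58 56
f 56 58 59
f 56 59 57
f 58 54 60
f 58 60 59
f 59 60 61
f 59 61 57
f 60 54 62
f 60 62 61
f 61 62 63
f 61 63 57
f 62 54 64
f 62 64 63
f 63 64 65
f 63 65 57
f 64 54 66
f 64 66 65
f 65 66 67
f 65 67 57
f 66 54 68
f 66 68 67
f 67 68 69
f 67 69 57
f 68 54 70
f 68 70 69
f 69 70 71
f 69 71 57
f 70 54 55
f 70 55 71
f 71 55 56
f 71 56 57
f 73 72 76
f 73 76 74
f 74 76 77
f 74 77 75
f 76 72 78
f 76 78 77
f 77 78 79
f 77 79 75
f 78 72 80
f 78 80 79
f 79 80 81
f 79 81 75
f 80 72 82
f 80 82 81
f 81 82 83
f 81 83 75
f 82 72 84
f 82 84 83
f 83 84 85
f 83 85 75
f 84 72 86
f 84 86 85
f 85 86 87
f 85 87 75
f 86 72 88
f 86 88 87
f 87 88 89
f 87 89 75
f 88 72 73
f 88 73 89
f 89 73 74
f 89 74 75



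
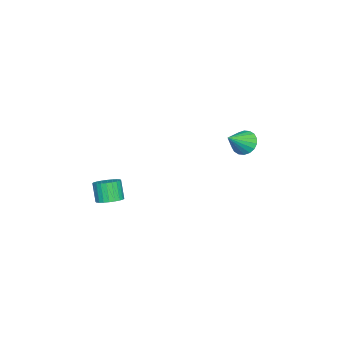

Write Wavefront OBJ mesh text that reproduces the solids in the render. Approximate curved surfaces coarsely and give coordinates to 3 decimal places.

v 3.595 -1.12 -2.418
v 4.243 -0.897 -2.089
v 3.793 -1.237 -0.973
v 3.145 -1.46 -1.302
v 4.083 -0.647 -2.077
v 3.633 -0.987 -0.961
v 3.849 -0.47 -2.117
v 3.399 -0.809 -1.002
v 3.576 -0.391 -2.204
v 3.126 -0.731 -1.088
v 3.306 -0.424 -2.322
v 2.856 -0.763 -1.207
v 3.08 -0.562 -2.455
v 2.63 -0.902 -1.34
v 2.933 -0.786 -2.583
v 2.483 -1.125 -1.467
v 2.886 -1.06 -2.685
v 2.436 -1.4 -1.57
v 2.947 -1.343 -2.747
v 2.497 -1.683 -1.631
v 3.107 -1.593 -2.759
v 2.657 -1.933 -1.643
v 3.341 -1.771 -2.718
v 2.891 -2.11 -1.603
v 3.614 -1.849 -2.632
v 3.164 -2.189 -1.516
v 3.884 -1.817 -2.513
v 3.434 -2.156 -1.398
v 4.11 -1.678 -2.38
v 3.66 -2.018 -1.265
v 4.257 -1.455 -2.253
v 3.807 -1.794 -1.137
v 4.304 -1.18 -2.15
v 3.854 -1.52 -1.035
v -4.159 3.879 -1.526
v -3.57 4.072 -2.121
v -2.981 3.281 -0.554
v -3.583 4.39 -1.909
v -3.711 4.607 -1.621
v -3.928 4.68 -1.313
v -4.19 4.594 -1.048
v -4.446 4.366 -0.878
v -4.646 4.042 -0.836
v -4.748 3.686 -0.93
v -4.735 3.368 -1.143
v -4.607 3.151 -1.431
v -4.39 3.078 -1.738
v -4.128 3.164 -2.003
v -3.872 3.392 -2.174
v -3.672 3.716 -2.216
f 2 1 5
f 2 5 3
f 3 5 6
f 3 6 4
f 5 1 7
f 5 7 6
f 6 7 8
f 6 8 4
f 7 1 9
f 7 9 8
f 8 9 10
f 8 10 4
f 9 1 11
f 9 11 10
f 10 11 12
f 10 12 4
f 11 1 13
f 11 13 12
f 12 13 14
f 12 14 4
f 13 1 15
f 13 15 14
f 14 15 16
f 14 16 4
f 15 1 17
f 15 17 16
f 16 17 18
f 16 18 4
f 17 1 19
f 17 19 18
f 18 19 20
f 18 20 4
f 19 1 21
f 19 21 20
f 20 21 22
f 20 22 4
f 21 1 23
f 21 23 22
f 22 23 24
f 22 24 4
f 23 1 25
f 23 25 24
f 24 25 26
f 24 26 4
f 25 1 27
f 25 27 26
f 26 27 28
f 26 28 4
f 27 1 29
f 27 29 28
f 28 29 30
f 28 30 4
f 29 1 31
f 29 31 30
f 30 31 32
f 30 32 4
f 31 1 33
f 31 33 32
f 32 33 34
f 32 34 4
f 33 1 2
f 33 2 34
f 34 2 3
f 34 3 4
f 36 35 38
f 36 38 37
f 38 35 39
f 38 39 37
f 39 35 40
f 39 40 37
f 40 35 41
f 40 41 37
f 41 35 42
f 41 42 37
f 42 35 43
f 42 43 37
f 43 35 44
f 43 44 37
f 44 35 45
f 44 45 37
f 45 35 46
f 45 46 37
f 46 35 47
f 46 47 37
f 47 35 48
f 47 48 37
f 48 35 49
f 48 49 37
f 49 35 50
f 49 50 37
f 50 35 36
f 50 36 37



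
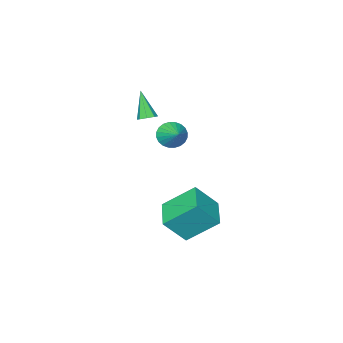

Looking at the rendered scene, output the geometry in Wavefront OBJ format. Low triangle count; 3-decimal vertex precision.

v -1.927 0.012 0.408
v -1.484 -0.464 0.892
v -1.473 1.108 1.072
v -1.28 -0.407 0.657
v -1.175 -0.286 0.385
v -1.184 -0.12 0.116
v -1.306 0.066 -0.108
v -1.523 0.244 -0.254
v -1.801 0.387 -0.298
v -2.099 0.472 -0.236
v -2.371 0.487 -0.075
v -2.575 0.43 0.16
v -2.68 0.31 0.432
v -2.671 0.143 0.701
v -2.549 -0.043 0.925
v -2.332 -0.221 1.071
v -2.054 -0.363 1.115
v -1.756 -0.449 1.052
v -1.128 2.006 -4.529
v -0.098 1.498 -3.208
v -2.284 3.164 -3.181
v -1.254 2.656 -1.861
v -0.066 3.404 -4.819
v 0.964 2.896 -3.499
v -1.222 4.562 -3.472
v -0.192 4.054 -2.151
v -0.732 -0.41 1.849
v -0.427 -0.066 2.092
v -0.968 -1.25 3.331
v -0.809 0.043 2.093
v -1.147 -0.113 1.951
v -1.241 -0.443 1.749
v -1.037 -0.753 1.606
v -0.655 -0.862 1.605
v -0.317 -0.706 1.747
v -0.223 -0.377 1.949
f 2 1 4
f 2 4 3
f 4 1 5
f 4 5 3
f 5 1 6
f 5 6 3
f 6 1 7
f 6 7 3
f 7 1 8
f 7 8 3
f 8 1 9
f 8 9 3
f 9 1 10
f 9 10 3
f 10 1 11
f 10 11 3
f 11 1 12
f 11 12 3
f 12 1 13
f 12 13 3
f 13 1 14
f 13 14 3
f 14 1 15
f 14 15 3
f 15 1 16
f 15 16 3
f 16 1 17
f 16 17 3
f 17 1 18
f 17 18 3
f 18 1 2
f 18 2 3
f 20 22 19
f 23 20 19
f 19 22 21
f 21 23 19
f 20 26 22
f 24 20 23
f 24 26 20
f 22 26 21
f 25 23 21
f 21 26 25
f 25 24 23
f 26 24 25
f 28 27 30
f 28 30 29
f 30 27 31
f 30 31 29
f 31 27 32
f 31 32 29
f 32 27 33
f 32 33 29
f 33 27 34
f 33 34 29
f 34 27 35
f 34 35 29
f 35 27 36
f 35 36 29
f 36 27 28
f 36 28 29



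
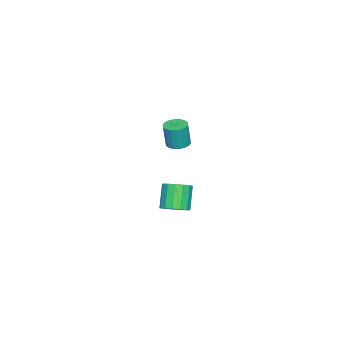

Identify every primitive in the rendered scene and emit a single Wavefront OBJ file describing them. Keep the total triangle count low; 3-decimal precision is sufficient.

v 0.99 -1.445 -3.062
v 1.606 -1.256 -2.622
v 0.786 -1.526 -1.358
v 0.17 -1.715 -1.798
v 1.407 -0.91 -2.677
v 0.587 -1.18 -1.414
v 1.096 -0.706 -2.835
v 0.276 -0.976 -1.572
v 0.756 -0.701 -3.054
v -0.063 -0.971 -1.791
v 0.48 -0.895 -3.275
v -0.34 -1.165 -2.011
v 0.34 -1.236 -3.439
v -0.48 -1.506 -2.175
v 0.374 -1.634 -3.502
v -0.446 -1.904 -2.238
v 0.573 -1.98 -3.446
v -0.247 -2.25 -2.183
v 0.884 -2.184 -3.288
v 0.064 -2.454 -2.025
v 1.223 -2.189 -3.069
v 0.404 -2.459 -1.806
v 1.5 -1.995 -2.849
v 0.68 -2.265 -1.585
v 1.64 -1.654 -2.685
v 0.82 -1.924 -1.421
v 3.395 -0.031 3.33
v 3.81 -0.472 3.257
v 3.96 -0.55 4.577
v 3.545 -0.109 4.65
v 3.961 -0.246 3.254
v 4.11 -0.324 4.573
v 3.999 0.022 3.265
v 4.149 -0.056 4.584
v 3.918 0.28 3.289
v 4.068 0.202 4.609
v 3.734 0.476 3.322
v 3.883 0.399 4.641
v 3.482 0.572 3.356
v 3.632 0.494 4.675
v 3.213 0.548 3.385
v 3.363 0.471 4.704
v 2.98 0.41 3.403
v 3.13 0.332 4.723
v 2.83 0.184 3.407
v 2.979 0.106 4.726
v 2.791 -0.084 3.396
v 2.941 -0.162 4.715
v 2.872 -0.342 3.371
v 3.022 -0.42 4.691
v 3.057 -0.539 3.339
v 3.206 -0.616 4.658
v 3.308 -0.634 3.305
v 3.458 -0.712 4.624
v 3.577 -0.611 3.276
v 3.727 -0.688 4.595
f 2 1 5
f 2 5 3
f 3 5 6
f 3 6 4
f 5 1 7
f 5 7 6
f 6 7 8
f 6 8 4
f 7 1 9
f 7 9 8
f 8 9 10
f 8 10 4
f 9 1 11
f 9 11 10
f 10 11 12
f 10 12 4
f 11 1 13
f 11 13 12
f 12 13 14
f 12 14 4
f 13 1 15
f 13 15 14
f 14 15 16
f 14 16 4
f 15 1 17
f 15 17 16
f 16 17 18
f 16 18 4
f 17 1 19
f 17 19 18
f 18 19 20
f 18 20 4
f 19 1 21
f 19 21 20
f 20 21 22
f 20 22 4
f 21 1 23
f 21 23 22
f 22 23 24
f 22 24 4
f 23 1 25
f 23 25 24
f 24 25 26
f 24 26 4
f 25 1 2
f 25 2 26
f 26 2 3
f 26 3 4
f 28 27 31
f 28 31 29
f 29 31 32
f 29 32 30
f 31 27 33
f 31 33 32
f 32 33 34
f 32 34 30
f 33 27 35
f 33 35 34
f 34 35 36
f 34 36 30
f 35 27 37
f 35 37 36
f 36 37 38
f 36 38 30
f 37 27 39
f 37 39 38
f 38 39 40
f 38 40 30
f 39 27 41
f 39 41 40
f 40 41 42
f 40 42 30
f 41 27 43
f 41 43 42
f 42 43 44
f 42 44 30
f 43 27 45
f 43 45 44
f 44 45 46
f 44 46 30
f 45 27 47
f 45 47 46
f 46 47 48
f 46 48 30
f 47 27 49
f 47 49 48
f 48 49 50
f 48 50 30
f 49 27 51
f 49 51 50
f 50 51 52
f 50 52 30
f 51 27 53
f 51 53 52
f 52 53 54
f 52 54 30
f 53 27 55
f 53 55 54
f 54 55 56
f 54 56 30
f 55 27 28
f 55 28 56
f 56 28 29
f 56 29 30



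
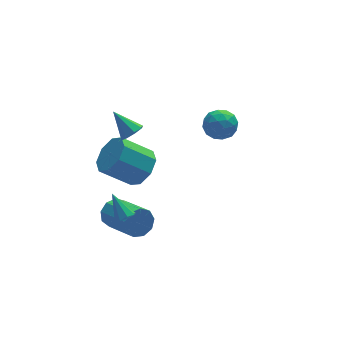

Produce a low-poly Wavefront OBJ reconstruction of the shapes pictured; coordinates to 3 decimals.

v 2.662 3.179 0.877
v 3.247 3.783 0.573
v 3.573 2.837 1.947
v 4.158 3.441 1.643
v 3.388 3.71 2.01
v 2.825 3.92 1.349
v 3.995 2.7 1.171
v 3.432 2.91 0.51
v 4.07 3.486 0.754
v 3.695 4.111 1.273
v 3.125 2.509 1.247
v 2.75 3.134 1.766
v 2.874 3.511 0.631
v 3.946 3.109 1.889
v 3.493 3.267 2.105
v 3.837 3.622 1.926
v 2.627 3.592 1.087
v 2.97 3.947 0.908
v 3.053 3.904 1.753
v 3.85 2.673 1.612
v 4.193 3.028 1.433
v 2.983 2.998 0.594
v 3.327 3.353 0.415
v 3.767 2.716 0.767
v 3.702 3.691 0.559
v 4.237 3.491 1.188
v 4.142 3.055 0.911
v 3.811 3.179 0.522
v 3.482 4.058 0.863
v 4.017 3.858 1.492
v 3.565 4.015 1.708
v 3.234 4.139 1.32
v 3.966 3.884 0.97
v 2.803 2.762 1.028
v 3.338 2.562 1.657
v 3.586 2.481 1.2
v 3.255 2.605 0.812
v 2.583 3.129 1.332
v 3.118 2.929 1.961
v 3.009 3.441 1.998
v 2.678 3.565 1.609
v 2.854 2.736 1.55
v -1.263 2.282 3.084
v -0.698 2.438 3.286
v -1.857 3.178 4.056
v -0.849 2.719 2.934
v -1.243 2.743 2.67
v -1.648 2.497 2.649
v -1.828 2.125 2.883
v -1.676 1.845 3.234
v -1.282 1.82 3.498
v -0.877 2.066 3.519
v -2.889 -1.455 0.921
v -2.538 -1.132 0.74
v -3.191 -0.565 1.919
v -2.89 -1.074 0.582
v -3.241 -1.239 0.622
v -3.386 -1.53 0.838
v -3.24 -1.777 1.102
v -2.888 -1.835 1.261
v -2.536 -1.67 1.22
v -2.391 -1.379 1.005
v -0.679 2.724 -0.169
v 0.008 3.109 0.525
v -1.395 3.482 1.704
v -2.081 3.096 1.009
v -0.267 3.671 0.02
v -1.67 4.044 1.199
v -0.783 3.677 -0.596
v -2.186 4.05 0.583
v -1.238 3.125 -0.962
v -2.641 3.498 0.217
v -1.365 2.338 -0.864
v -2.768 2.711 0.315
v -1.09 1.776 -0.359
v -2.493 2.149 0.82
v -0.574 1.77 0.257
v -1.977 2.143 1.436
v -0.119 2.322 0.623
v -1.522 2.695 1.802
v -2.575 1.03 -1.311
v -2.03 0.931 -1.86
v -1.48 -0.929 -0.979
v -2.025 -0.83 -0.429
v -1.823 1.19 -1.442
v -1.273 -0.67 -0.561
v -1.967 1.374 -0.962
v -1.418 -0.486 -0.081
v -2.396 1.397 -0.646
v -1.847 -0.462 0.235
v -2.909 1.249 -0.641
v -2.359 -0.611 0.241
v -3.265 0.998 -0.949
v -2.715 -0.862 -0.067
v -3.298 0.762 -1.426
v -2.749 -1.098 -0.545
v -2.993 0.651 -1.849
v -2.443 -1.209 -0.968
v -2.492 0.718 -2.021
v -1.942 -1.142 -1.139
f 1 38 17
f 38 12 41
f 17 41 6
f 38 41 17
f 1 17 13
f 17 6 18
f 13 18 2
f 17 18 13
f 1 13 22
f 13 2 23
f 22 23 8
f 13 23 22
f 1 22 34
f 22 8 37
f 34 37 11
f 22 37 34
f 1 34 38
f 34 11 42
f 38 42 12
f 34 42 38
f 2 18 29
f 18 6 32
f 29 32 10
f 18 32 29
f 6 41 19
f 41 12 40
f 19 40 5
f 41 40 19
f 12 42 39
f 42 11 35
f 39 35 3
f 42 35 39
f 11 37 36
f 37 8 24
f 36 24 7
f 37 24 36
f 8 23 28
f 23 2 25
f 28 25 9
f 23 25 28
f 4 30 16
f 30 10 31
f 16 31 5
f 30 31 16
f 4 16 14
f 16 5 15
f 14 15 3
f 16 15 14
f 4 14 21
f 14 3 20
f 21 20 7
f 14 20 21
f 4 21 26
f 21 7 27
f 26 27 9
f 21 27 26
f 4 26 30
f 26 9 33
f 30 33 10
f 26 33 30
f 5 31 19
f 31 10 32
f 19 32 6
f 31 32 19
f 3 15 39
f 15 5 40
f 39 40 12
f 15 40 39
f 7 20 36
f 20 3 35
f 36 35 11
f 20 35 36
f 9 27 28
f 27 7 24
f 28 24 8
f 27 24 28
f 10 33 29
f 33 9 25
f 29 25 2
f 33 25 29
f 44 43 46
f 44 46 45
f 46 43 47
f 46 47 45
f 47 43 48
f 47 48 45
f 48 43 49
f 48 49 45
f 49 43 50
f 49 50 45
f 50 43 51
f 50 51 45
f 51 43 52
f 51 52 45
f 52 43 44
f 52 44 45
f 54 53 56
f 54 56 55
f 56 53 57
f 56 57 55
f 57 53 58
f 57 58 55
f 58 53 59
f 58 59 55
f 59 53 60
f 59 60 55
f 60 53 61
f 60 61 55
f 61 53 62
f 61 62 55
f 62 53 54
f 62 54 55
f 64 63 67
f 64 67 65
f 65 67 68
f 65 68 66
f 67 63 69
f 67 69 68
f 68 69 70
f 68 70 66
f 69 63 71
f 69 71 70
f 70 71 72
f 70 72 66
f 71 63 73
f 71 73 72
f 72 73 74
f 72 74 66
f 73 63 75
f 73 75 74
f 74 75 76
f 74 76 66
f 75 63 77
f 75 77 76
f 76 77 78
f 76 78 66
f 77 63 79
f 77 79 78
f 78 79 80
f 78 80 66
f 79 63 64
f 79 64 80
f 80 64 65
f 80 65 66
f 82 81 85
f 82 85 83
f 83 85 86
f 83 86 84
f 85 81 87
f 85 87 86
f 86 87 88
f 86 88 84
f 87 81 89
f 87 89 88
f 88 89 90
f 88 90 84
f 89 81 91
f 89 91 90
f 90 91 92
f 90 92 84
f 91 81 93
f 91 93 92
f 92 93 94
f 92 94 84
f 93 81 95
f 93 95 94
f 94 95 96
f 94 96 84
f 95 81 97
f 95 97 96
f 96 97 98
f 96 98 84
f 97 81 99
f 97 99 98
f 98 99 100
f 98 100 84
f 99 81 82
f 99 82 100
f 100 82 83
f 100 83 84



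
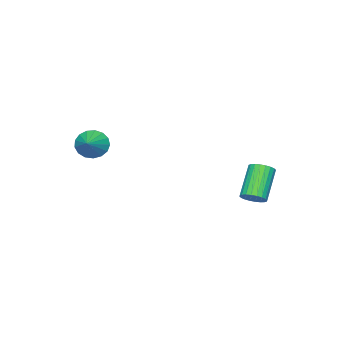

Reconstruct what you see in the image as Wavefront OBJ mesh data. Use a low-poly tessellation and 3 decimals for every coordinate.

v -0.802 1.978 -0.865
v -0.429 1.498 -0.666
v -1.645 1.122 0.705
v -2.018 1.602 0.505
v -0.338 1.689 -0.533
v -1.554 1.313 0.838
v -0.318 1.923 -0.45
v -1.533 1.548 0.92
v -0.371 2.167 -0.431
v -1.587 1.791 0.939
v -0.49 2.381 -0.478
v -1.706 2.005 0.892
v -0.657 2.534 -0.584
v -1.873 2.158 0.786
v -0.846 2.602 -0.733
v -2.061 2.227 0.638
v -1.028 2.576 -0.901
v -2.243 2.2 0.469
v -1.175 2.458 -1.065
v -2.391 2.082 0.306
v -1.266 2.267 -1.198
v -2.482 1.891 0.173
v -1.287 2.032 -1.28
v -2.502 1.657 0.09
v -1.233 1.789 -1.299
v -2.449 1.413 0.071
v -1.114 1.575 -1.252
v -2.33 1.199 0.118
v -0.947 1.422 -1.146
v -2.163 1.046 0.224
v -0.759 1.353 -0.998
v -1.974 0.978 0.373
v -0.577 1.38 -0.829
v -1.792 1.004 0.541
v 2.986 -4.2 2.237
v 3.399 -4.284 1.545
v 4.054 -3.62 2.803
v 3.229 -3.937 1.51
v 3.004 -3.651 1.642
v 2.774 -3.49 1.91
v 2.594 -3.491 2.253
v 2.503 -3.655 2.592
v 2.523 -3.944 2.85
v 2.649 -4.291 2.968
v 2.852 -4.618 2.918
v 3.086 -4.848 2.712
v 3.298 -4.93 2.398
v 3.437 -4.845 2.046
v 3.474 -4.612 1.739
f 2 1 5
f 2 5 3
f 3 5 6
f 3 6 4
f 5 1 7
f 5 7 6
f 6 7 8
f 6 8 4
f 7 1 9
f 7 9 8
f 8 9 10
f 8 10 4
f 9 1 11
f 9 11 10
f 10 11 12
f 10 12 4
f 11 1 13
f 11 13 12
f 12 13 14
f 12 14 4
f 13 1 15
f 13 15 14
f 14 15 16
f 14 16 4
f 15 1 17
f 15 17 16
f 16 17 18
f 16 18 4
f 17 1 19
f 17 19 18
f 18 19 20
f 18 20 4
f 19 1 21
f 19 21 20
f 20 21 22
f 20 22 4
f 21 1 23
f 21 23 22
f 22 23 24
f 22 24 4
f 23 1 25
f 23 25 24
f 24 25 26
f 24 26 4
f 25 1 27
f 25 27 26
f 26 27 28
f 26 28 4
f 27 1 29
f 27 29 28
f 28 29 30
f 28 30 4
f 29 1 31
f 29 31 30
f 30 31 32
f 30 32 4
f 31 1 33
f 31 33 32
f 32 33 34
f 32 34 4
f 33 1 2
f 33 2 34
f 34 2 3
f 34 3 4
f 36 35 38
f 36 38 37
f 38 35 39
f 38 39 37
f 39 35 40
f 39 40 37
f 40 35 41
f 40 41 37
f 41 35 42
f 41 42 37
f 42 35 43
f 42 43 37
f 43 35 44
f 43 44 37
f 44 35 45
f 44 45 37
f 45 35 46
f 45 46 37
f 46 35 47
f 46 47 37
f 47 35 48
f 47 48 37
f 48 35 49
f 48 49 37
f 49 35 36
f 49 36 37



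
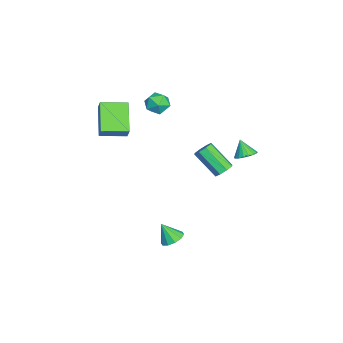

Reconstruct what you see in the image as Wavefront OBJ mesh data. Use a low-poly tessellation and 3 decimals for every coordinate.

v -4.286 -0.552 3.003
v -3.699 -0.751 3.602
v -3.721 -1.489 2.138
v -3.134 -1.688 2.737
v -3.961 -1.9 2.856
v -4.311 -1.321 3.391
v -3.109 -0.919 2.349
v -3.459 -0.34 2.884
v -2.972 -0.978 3.199
v -3.499 -1.585 3.512
v -3.921 -0.655 2.228
v -4.448 -1.262 2.541
v 2.418 0.304 -4.256
v 3.099 0.515 -4.022
v 2.242 -0.364 -3.144
v 2.794 0.833 -3.879
v 2.345 0.949 -3.881
v 1.924 0.819 -4.026
v 1.692 0.492 -4.259
v 1.738 0.094 -4.491
v 2.043 -0.225 -4.633
v 2.492 -0.341 -4.632
v 2.913 -0.211 -4.487
v 3.144 0.116 -4.254
v 3.878 3.231 2.986
v 4.45 3.067 3.117
v 3.815 1.864 4.385
v 3.242 2.029 4.254
v 4.302 3.423 3.38
v 3.667 2.22 4.648
v 3.905 3.667 3.412
v 3.27 2.464 4.681
v 3.492 3.656 3.195
v 2.857 2.453 4.463
v 3.305 3.396 2.855
v 2.67 2.193 4.123
v 3.453 3.04 2.592
v 2.818 1.837 3.86
v 3.85 2.796 2.559
v 3.215 1.593 3.828
v 4.263 2.807 2.777
v 3.628 1.604 4.045
v -1.658 4.169 0.159
v -1.082 4.385 0.514
v -2.122 3.791 1.141
v -1.27 4.639 0.523
v -1.535 4.8 0.46
v -1.824 4.836 0.338
v -2.08 4.74 0.18
v -2.252 4.531 0.017
v -2.307 4.25 -0.117
v -2.234 3.953 -0.196
v -2.046 3.699 -0.205
v -1.781 3.538 -0.142
v -1.492 3.502 -0.02
v -1.236 3.598 0.139
v -1.064 3.808 0.301
v -1.009 4.088 0.435
v -1.207 -4.249 4.12
v -0.718 -4.061 4.889
v -1.539 -2.683 3.949
v -1.051 -2.495 4.718
v 0.551 -4.005 2.942
v 1.039 -3.817 3.711
v 0.218 -2.439 2.771
v 0.707 -2.251 3.54
f 1 12 6
f 1 6 2
f 1 2 8
f 1 8 11
f 1 11 12
f 2 6 10
f 6 12 5
f 12 11 3
f 11 8 7
f 8 2 9
f 4 10 5
f 4 5 3
f 4 3 7
f 4 7 9
f 4 9 10
f 5 10 6
f 3 5 12
f 7 3 11
f 9 7 8
f 10 9 2
f 14 13 16
f 14 16 15
f 16 13 17
f 16 17 15
f 17 13 18
f 17 18 15
f 18 13 19
f 18 19 15
f 19 13 20
f 19 20 15
f 20 13 21
f 20 21 15
f 21 13 22
f 21 22 15
f 22 13 23
f 22 23 15
f 23 13 24
f 23 24 15
f 24 13 14
f 24 14 15
f 26 25 29
f 26 29 27
f 27 29 30
f 27 30 28
f 29 25 31
f 29 31 30
f 30 31 32
f 30 32 28
f 31 25 33
f 31 33 32
f 32 33 34
f 32 34 28
f 33 25 35
f 33 35 34
f 34 35 36
f 34 36 28
f 35 25 37
f 35 37 36
f 36 37 38
f 36 38 28
f 37 25 39
f 37 39 38
f 38 39 40
f 38 40 28
f 39 25 41
f 39 41 40
f 40 41 42
f 40 42 28
f 41 25 26
f 41 26 42
f 42 26 27
f 42 27 28
f 44 43 46
f 44 46 45
f 46 43 47
f 46 47 45
f 47 43 48
f 47 48 45
f 48 43 49
f 48 49 45
f 49 43 50
f 49 50 45
f 50 43 51
f 50 51 45
f 51 43 52
f 51 52 45
f 52 43 53
f 52 53 45
f 53 43 54
f 53 54 45
f 54 43 55
f 54 55 45
f 55 43 56
f 55 56 45
f 56 43 57
f 56 57 45
f 57 43 58
f 57 58 45
f 58 43 44
f 58 44 45
f 60 62 59
f 63 60 59
f 59 62 61
f 61 63 59
f 60 66 62
f 64 60 63
f 64 66 60
f 62 66 61
f 65 63 61
f 61 66 65
f 65 64 63
f 66 64 65



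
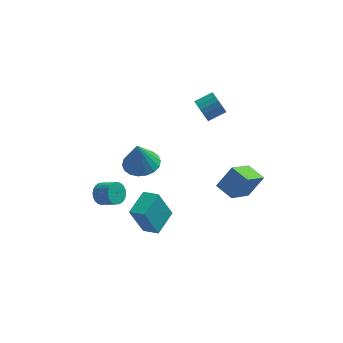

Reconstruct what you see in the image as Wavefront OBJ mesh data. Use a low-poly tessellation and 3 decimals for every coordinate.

v 2.878 -2.705 -1.456
v 1.905 -4.016 -0.233
v 3.7 -2.284 -0.35
v 2.726 -3.595 0.872
v 3.634 -3.505 -1.712
v 2.66 -4.816 -0.49
v 4.455 -3.084 -0.607
v 3.482 -4.395 0.616
v -1.883 0.05 -2.334
v -0.931 -0.387 -2.263
v -2.097 -0.13 -0.586
v -0.841 0.068 -2.205
v -0.958 0.519 -2.173
v -1.258 0.878 -2.173
v -1.682 1.072 -2.204
v -2.146 1.064 -2.262
v -2.557 0.855 -2.333
v -2.836 0.487 -2.405
v -2.925 0.032 -2.463
v -2.809 -0.42 -2.495
v -2.509 -0.778 -2.495
v -2.085 -0.972 -2.464
v -1.621 -0.964 -2.406
v -1.209 -0.755 -2.334
v -1.077 -3.656 -4.802
v -1.809 -3.662 -3.059
v -1.874 -3.113 -5.134
v -2.606 -3.12 -3.392
v -0.294 -2.3 -4.468
v -1.026 -2.307 -2.726
v -1.091 -1.758 -4.801
v -1.823 -1.764 -3.058
v -4.047 -0.937 -4.021
v -3.616 -0.875 -4.569
v -2.802 -1.402 -3.987
v -3.233 -1.463 -3.439
v -3.563 -0.644 -4.433
v -2.749 -1.17 -3.852
v -3.584 -0.457 -4.235
v -2.77 -0.984 -3.653
v -3.675 -0.344 -4.004
v -2.862 -0.87 -3.422
v -3.823 -0.32 -3.775
v -3.01 -0.847 -3.194
v -4.005 -0.391 -3.584
v -3.192 -0.917 -3.003
v -4.194 -0.545 -3.46
v -3.38 -1.071 -2.879
v -4.36 -0.758 -3.421
v -3.546 -1.284 -2.839
v -4.478 -0.998 -3.473
v -3.664 -1.525 -2.891
v -4.531 -1.23 -3.608
v -3.717 -1.756 -3.027
v -4.51 -1.416 -3.807
v -3.696 -1.943 -3.225
v -4.418 -1.53 -4.038
v -3.605 -2.056 -3.456
v -4.27 -1.553 -4.266
v -3.457 -2.08 -3.685
v -4.088 -1.483 -4.457
v -3.275 -2.009 -3.876
v -3.9 -1.329 -4.581
v -3.086 -1.855 -4
v -3.734 -1.116 -4.621
v -2.92 -1.642 -4.039
v 1.448 2.649 -0.375
v 1.809 2.237 -0.872
v 2.813 2.599 -0.443
v 2.452 3.011 0.055
v 1.773 2.525 -1.028
v 2.776 2.886 -0.599
v 1.672 2.837 -1.055
v 2.675 3.199 -0.625
v 1.526 3.112 -0.947
v 2.53 3.474 -0.517
v 1.365 3.296 -0.725
v 2.369 3.657 -0.296
v 1.221 3.351 -0.435
v 2.225 3.712 -0.005
v 1.122 3.267 -0.132
v 2.125 3.629 0.298
v 1.087 3.061 0.123
v 2.091 3.423 0.552
v 1.124 2.774 0.279
v 2.127 3.135 0.708
v 1.225 2.461 0.305
v 2.228 2.823 0.735
v 1.37 2.186 0.197
v 2.374 2.548 0.627
v 1.531 2.003 -0.024
v 2.535 2.364 0.405
v 1.675 1.948 -0.315
v 2.679 2.309 0.115
v 1.775 2.031 -0.618
v 2.778 2.393 -0.188
f 2 4 1
f 5 2 1
f 1 4 3
f 3 5 1
f 2 8 4
f 6 2 5
f 6 8 2
f 4 8 3
f 7 5 3
f 3 8 7
f 7 6 5
f 8 6 7
f 10 9 12
f 10 12 11
f 12 9 13
f 12 13 11
f 13 9 14
f 13 14 11
f 14 9 15
f 14 15 11
f 15 9 16
f 15 16 11
f 16 9 17
f 16 17 11
f 17 9 18
f 17 18 11
f 18 9 19
f 18 19 11
f 19 9 20
f 19 20 11
f 20 9 21
f 20 21 11
f 21 9 22
f 21 22 11
f 22 9 23
f 22 23 11
f 23 9 24
f 23 24 11
f 24 9 10
f 24 10 11
f 26 28 25
f 29 26 25
f 25 28 27
f 27 29 25
f 26 32 28
f 30 26 29
f 30 32 26
f 28 32 27
f 31 29 27
f 27 32 31
f 31 30 29
f 32 30 31
f 34 33 37
f 34 37 35
f 35 37 38
f 35 38 36
f 37 33 39
f 37 39 38
f 38 39 40
f 38 40 36
f 39 33 41
f 39 41 40
f 40 41 42
f 40 42 36
f 41 33 43
f 41 43 42
f 42 43 44
f 42 44 36
f 43 33 45
f 43 45 44
f 44 45 46
f 44 46 36
f 45 33 47
f 45 47 46
f 46 47 48
f 46 48 36
f 47 33 49
f 47 49 48
f 48 49 50
f 48 50 36
f 49 33 51
f 49 51 50
f 50 51 52
f 50 52 36
f 51 33 53
f 51 53 52
f 52 53 54
f 52 54 36
f 53 33 55
f 53 55 54
f 54 55 56
f 54 56 36
f 55 33 57
f 55 57 56
f 56 57 58
f 56 58 36
f 57 33 59
f 57 59 58
f 58 59 60
f 58 60 36
f 59 33 61
f 59 61 60
f 60 61 62
f 60 62 36
f 61 33 63
f 61 63 62
f 62 63 64
f 62 64 36
f 63 33 65
f 63 65 64
f 64 65 66
f 64 66 36
f 65 33 34
f 65 34 66
f 66 34 35
f 66 35 36
f 68 67 71
f 68 71 69
f 69 71 72
f 69 72 70
f 71 67 73
f 71 73 72
f 72 73 74
f 72 74 70
f 73 67 75
f 73 75 74
f 74 75 76
f 74 76 70
f 75 67 77
f 75 77 76
f 76 77 78
f 76 78 70
f 77 67 79
f 77 79 78
f 78 79 80
f 78 80 70
f 79 67 81
f 79 81 80
f 80 81 82
f 80 82 70
f 81 67 83
f 81 83 82
f 82 83 84
f 82 84 70
f 83 67 85
f 83 85 84
f 84 85 86
f 84 86 70
f 85 67 87
f 85 87 86
f 86 87 88
f 86 88 70
f 87 67 89
f 87 89 88
f 88 89 90
f 88 90 70
f 89 67 91
f 89 91 90
f 90 91 92
f 90 92 70
f 91 67 93
f 91 93 92
f 92 93 94
f 92 94 70
f 93 67 95
f 93 95 94
f 94 95 96
f 94 96 70
f 95 67 68
f 95 68 96
f 96 68 69
f 96 69 70



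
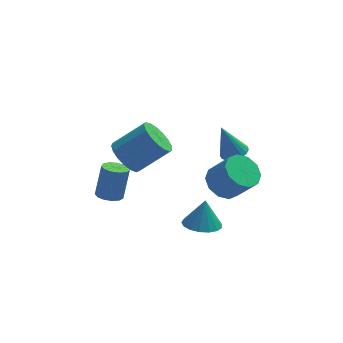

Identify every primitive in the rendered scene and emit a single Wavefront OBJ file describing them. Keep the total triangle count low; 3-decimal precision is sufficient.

v -1.913 0.593 1.463
v -1.255 0.676 0.649
v 0.351 0.829 1.963
v -0.307 0.747 2.777
v -1.382 1.152 0.75
v 0.223 1.305 2.063
v -1.631 1.499 1.013
v -0.026 1.653 2.327
v -1.945 1.639 1.38
v -0.339 1.793 2.694
v -2.251 1.54 1.766
v -0.646 1.693 3.08
v -2.48 1.224 2.083
v -0.874 1.377 3.396
v -2.579 0.763 2.257
v -0.973 0.916 3.571
v -2.525 0.263 2.25
v -0.919 0.417 3.563
v -2.331 -0.161 2.062
v -0.725 -0.007 3.376
v -2.041 -0.412 1.738
v -0.436 -0.259 3.051
v -1.722 -0.433 1.35
v -0.117 -0.28 2.664
v -1.446 -0.219 0.988
v 0.159 -0.065 2.302
v -1.278 0.181 0.735
v 0.328 0.335 2.049
v 1.884 1.116 -4.467
v 2.568 0.351 -4.379
v 2.096 1.484 -2.913
v 2.842 0.74 -4.509
v 2.896 1.216 -4.628
v 2.719 1.668 -4.711
v 2.35 1.994 -4.738
v 1.874 2.119 -4.702
v 1.401 2.014 -4.613
v 1.038 1.704 -4.49
v 0.869 1.259 -4.362
v 0.933 0.781 -4.257
v 1.214 0.38 -4.201
v 1.649 0.148 -4.205
v 2.138 0.138 -4.27
v 2.862 0.663 -0.87
v 3.548 0.208 -1.522
v 4.444 -0.417 -0.142
v 3.758 0.037 0.51
v 3.762 0.806 -1.39
v 4.659 0.181 -0.011
v 3.633 1.35 -1.059
v 4.529 0.724 0.32
v 3.209 1.63 -0.656
v 4.105 1.005 0.723
v 2.652 1.542 -0.335
v 3.549 0.916 1.044
v 2.176 1.117 -0.218
v 3.072 0.492 1.162
v 1.961 0.519 -0.349
v 2.858 -0.106 1.03
v 2.091 -0.024 -0.68
v 2.987 -0.65 0.699
v 2.515 -0.305 -1.083
v 3.411 -0.93 0.296
v 3.071 -0.216 -1.404
v 3.968 -0.842 -0.025
v 3.551 2.003 0.342
v 4.241 1.845 0.59
v 2.889 2.057 2.218
v 4.244 2.157 0.582
v 4.128 2.442 0.533
v 3.912 2.651 0.45
v 3.633 2.748 0.349
v 3.34 2.716 0.247
v 3.084 2.561 0.161
v 2.908 2.309 0.106
v 2.844 2.004 0.093
v 2.901 1.699 0.122
v 3.071 1.446 0.189
v 3.324 1.29 0.283
v 3.617 1.257 0.387
v 3.897 1.353 0.483
v 4.118 1.561 0.555
v -2.612 3.674 -4.053
v -1.913 3.446 -4.139
v -1.53 3.938 -2.334
v -2.228 4.166 -2.247
v -1.92 3.849 -4.247
v -1.536 4.341 -2.442
v -2.146 4.196 -4.294
v -1.762 4.688 -2.488
v -2.52 4.377 -4.264
v -2.137 4.869 -2.458
v -2.923 4.336 -4.167
v -2.54 4.827 -2.361
v -3.228 4.084 -4.033
v -2.844 4.575 -2.228
v -3.337 3.702 -3.906
v -2.953 4.193 -2.101
v -3.215 3.311 -3.826
v -2.832 3.803 -2.02
v -2.902 3.036 -3.817
v -2.519 3.527 -2.012
v -2.497 2.963 -3.883
v -2.114 3.455 -2.078
v -2.128 3.116 -4.003
v -1.745 3.608 -2.198
f 2 1 5
f 2 5 3
f 3 5 6
f 3 6 4
f 5 1 7
f 5 7 6
f 6 7 8
f 6 8 4
f 7 1 9
f 7 9 8
f 8 9 10
f 8 10 4
f 9 1 11
f 9 11 10
f 10 11 12
f 10 12 4
f 11 1 13
f 11 13 12
f 12 13 14
f 12 14 4
f 13 1 15
f 13 15 14
f 14 15 16
f 14 16 4
f 15 1 17
f 15 17 16
f 16 17 18
f 16 18 4
f 17 1 19
f 17 19 18
f 18 19 20
f 18 20 4
f 19 1 21
f 19 21 20
f 20 21 22
f 20 22 4
f 21 1 23
f 21 23 22
f 22 23 24
f 22 24 4
f 23 1 25
f 23 25 24
f 24 25 26
f 24 26 4
f 25 1 27
f 25 27 26
f 26 27 28
f 26 28 4
f 27 1 2
f 27 2 28
f 28 2 3
f 28 3 4
f 30 29 32
f 30 32 31
f 32 29 33
f 32 33 31
f 33 29 34
f 33 34 31
f 34 29 35
f 34 35 31
f 35 29 36
f 35 36 31
f 36 29 37
f 36 37 31
f 37 29 38
f 37 38 31
f 38 29 39
f 38 39 31
f 39 29 40
f 39 40 31
f 40 29 41
f 40 41 31
f 41 29 42
f 41 42 31
f 42 29 43
f 42 43 31
f 43 29 30
f 43 30 31
f 45 44 48
f 45 48 46
f 46 48 49
f 46 49 47
f 48 44 50
f 48 50 49
f 49 50 51
f 49 51 47
f 50 44 52
f 50 52 51
f 51 52 53
f 51 53 47
f 52 44 54
f 52 54 53
f 53 54 55
f 53 55 47
f 54 44 56
f 54 56 55
f 55 56 57
f 55 57 47
f 56 44 58
f 56 58 57
f 57 58 59
f 57 59 47
f 58 44 60
f 58 60 59
f 59 60 61
f 59 61 47
f 60 44 62
f 60 62 61
f 61 62 63
f 61 63 47
f 62 44 64
f 62 64 63
f 63 64 65
f 63 65 47
f 64 44 45
f 64 45 65
f 65 45 46
f 65 46 47
f 67 66 69
f 67 69 68
f 69 66 70
f 69 70 68
f 70 66 71
f 70 71 68
f 71 66 72
f 71 72 68
f 72 66 73
f 72 73 68
f 73 66 74
f 73 74 68
f 74 66 75
f 74 75 68
f 75 66 76
f 75 76 68
f 76 66 77
f 76 77 68
f 77 66 78
f 77 78 68
f 78 66 79
f 78 79 68
f 79 66 80
f 79 80 68
f 80 66 81
f 80 81 68
f 81 66 82
f 81 82 68
f 82 66 67
f 82 67 68
f 84 83 87
f 84 87 85
f 85 87 88
f 85 88 86
f 87 83 89
f 87 89 88
f 88 89 90
f 88 90 86
f 89 83 91
f 89 91 90
f 90 91 92
f 90 92 86
f 91 83 93
f 91 93 92
f 92 93 94
f 92 94 86
f 93 83 95
f 93 95 94
f 94 95 96
f 94 96 86
f 95 83 97
f 95 97 96
f 96 97 98
f 96 98 86
f 97 83 99
f 97 99 98
f 98 99 100
f 98 100 86
f 99 83 101
f 99 101 100
f 100 101 102
f 100 102 86
f 101 83 103
f 101 103 102
f 102 103 104
f 102 104 86
f 103 83 105
f 103 105 104
f 104 105 106
f 104 106 86
f 105 83 84
f 105 84 106
f 106 84 85
f 106 85 86



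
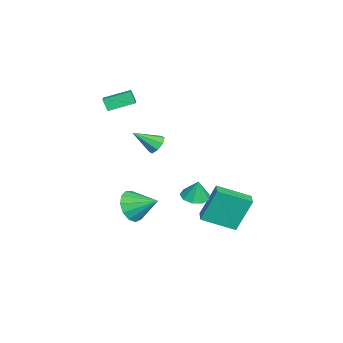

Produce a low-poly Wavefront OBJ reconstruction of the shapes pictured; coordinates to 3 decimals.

v -3.076 -3.706 2.087
v -3.321 -4.017 2.816
v -3.461 -2.244 2.581
v -3.705 -2.556 3.31
v -1.995 -3.564 2.51
v -2.239 -3.876 3.239
v -2.379 -2.103 3.004
v -2.624 -2.414 3.733
v 2.587 1.645 -1.006
v 3.153 1.093 -0.996
v 2.753 1.835 0.146
v 3.368 1.576 -1.107
v 3.218 2.091 -1.171
v 2.773 2.398 -1.157
v 2.241 2.351 -1.074
v 1.871 1.975 -0.958
v 1.837 1.443 -0.866
v 2.153 1.006 -0.839
v 2.673 0.868 -0.89
v -3.666 -1.153 -0.825
v -3.145 -1.347 -1.234
v -3.354 -2.447 0.185
v -2.991 -1.014 -0.854
v -3.232 -0.762 -0.457
v -3.727 -0.74 -0.276
v -4.187 -0.96 -0.416
v -4.341 -1.293 -0.796
v -4.099 -1.545 -1.192
v -3.604 -1.567 -1.374
v 2.056 1.824 -2.635
v 1.747 2.642 -0.671
v 1.827 3.636 -3.426
v 1.519 4.454 -1.461
v 2.921 1.966 -2.559
v 2.613 2.784 -0.594
v 2.693 3.778 -3.349
v 2.384 4.596 -1.385
v -0.917 -2.14 -4.159
v -0.181 -2.671 -3.573
v -0.483 -0.68 -3.381
v 0.103 -2.486 -4.079
v 0.063 -2.191 -4.61
v -0.288 -1.88 -4.997
v -0.839 -1.652 -5.119
v -1.415 -1.578 -4.936
v -1.832 -1.683 -4.506
v -1.959 -1.933 -3.965
v -1.756 -2.248 -3.487
v -1.286 -2.529 -3.221
v -0.699 -2.687 -3.254
f 2 4 1
f 5 2 1
f 1 4 3
f 3 5 1
f 2 8 4
f 6 2 5
f 6 8 2
f 4 8 3
f 7 5 3
f 3 8 7
f 7 6 5
f 8 6 7
f 10 9 12
f 10 12 11
f 12 9 13
f 12 13 11
f 13 9 14
f 13 14 11
f 14 9 15
f 14 15 11
f 15 9 16
f 15 16 11
f 16 9 17
f 16 17 11
f 17 9 18
f 17 18 11
f 18 9 19
f 18 19 11
f 19 9 10
f 19 10 11
f 21 20 23
f 21 23 22
f 23 20 24
f 23 24 22
f 24 20 25
f 24 25 22
f 25 20 26
f 25 26 22
f 26 20 27
f 26 27 22
f 27 20 28
f 27 28 22
f 28 20 29
f 28 29 22
f 29 20 21
f 29 21 22
f 31 33 30
f 34 31 30
f 30 33 32
f 32 34 30
f 31 37 33
f 35 31 34
f 35 37 31
f 33 37 32
f 36 34 32
f 32 37 36
f 36 35 34
f 37 35 36
f 39 38 41
f 39 41 40
f 41 38 42
f 41 42 40
f 42 38 43
f 42 43 40
f 43 38 44
f 43 44 40
f 44 38 45
f 44 45 40
f 45 38 46
f 45 46 40
f 46 38 47
f 46 47 40
f 47 38 48
f 47 48 40
f 48 38 49
f 48 49 40
f 49 38 50
f 49 50 40
f 50 38 39
f 50 39 40



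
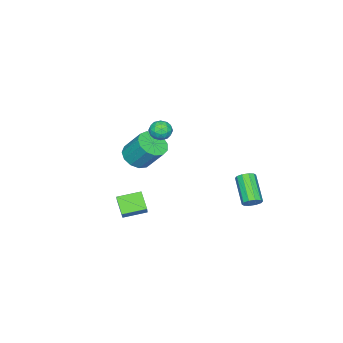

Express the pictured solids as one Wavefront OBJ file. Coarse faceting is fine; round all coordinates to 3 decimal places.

v 2.847 -2.725 -3.122
v 3.554 -2.275 -2.263
v 1.877 -1.709 -2.856
v 2.584 -1.259 -1.997
v 3.396 -1.981 -3.963
v 4.103 -1.531 -3.104
v 2.426 -0.965 -3.697
v 3.133 -0.515 -2.838
v -0.051 4.311 -2.371
v 0.314 3.857 -2.462
v -0.763 2.755 -1.301
v -1.129 3.209 -1.209
v 0.436 4.043 -2.173
v -0.642 2.941 -1.012
v 0.371 4.331 -1.959
v -0.706 3.229 -0.798
v 0.146 4.612 -1.903
v -0.932 3.51 -0.741
v -0.155 4.778 -2.025
v -1.233 3.675 -0.864
v -0.417 4.765 -2.279
v -1.494 3.663 -1.118
v -0.538 4.579 -2.568
v -1.616 3.477 -1.407
v -0.474 4.291 -2.782
v -1.551 3.189 -1.621
v -0.248 4.01 -2.839
v -1.326 2.908 -1.677
v 0.053 3.845 -2.716
v -1.025 2.742 -1.555
v -0.557 -3.688 -1.63
v 0.084 -4.286 -1.171
v 0.098 -3.151 0.289
v -0.543 -2.552 -0.17
v 0.39 -3.919 -1.46
v 0.404 -2.784 0.001
v 0.395 -3.479 -1.802
v 0.41 -2.344 -0.341
v 0.098 -3.105 -2.09
v 0.112 -1.97 -0.629
v -0.407 -2.916 -2.232
v -0.393 -1.78 -0.771
v -0.96 -2.972 -2.183
v -0.946 -1.836 -0.722
v -1.385 -3.255 -1.959
v -1.371 -2.12 -0.498
v -1.547 -3.676 -1.63
v -1.533 -2.54 -0.169
v -1.395 -4.1 -1.302
v -1.381 -2.965 0.159
v -0.977 -4.394 -1.078
v -0.963 -3.258 0.383
v -0.425 -4.463 -1.029
v -0.411 -3.328 0.432
v 2.001 0.069 2.44
v 2.448 -0.019 2.978
v 1.372 -0.801 2.822
v 1.819 -0.889 3.36
v 1.407 -0.318 3.333
v 1.796 0.22 3.097
v 2.024 -1.04 2.703
v 2.413 -0.502 2.467
v 2.462 -0.704 3.14
v 2.081 -0.257 3.53
v 1.739 -0.563 2.27
v 1.358 -0.116 2.66
v 2.28 0.101 2.675
v 1.54 -0.921 3.125
v 1.298 -0.586 3.109
v 1.561 -0.637 3.425
v 1.897 0.242 2.746
v 2.159 0.19 3.062
v 1.548 0.015 3.27
v 1.661 -1.01 2.738
v 1.923 -1.062 3.054
v 2.259 -0.183 2.375
v 2.522 -0.234 2.691
v 2.272 -0.835 2.53
v 2.551 -0.353 3.087
v 2.181 -0.864 3.311
v 2.301 -0.953 2.925
v 2.53 -0.637 2.787
v 2.327 -0.09 3.316
v 1.957 -0.602 3.54
v 1.715 -0.266 3.525
v 1.944 0.05 3.386
v 2.335 -0.493 3.411
v 1.863 -0.218 2.26
v 1.493 -0.73 2.484
v 1.876 -0.87 2.414
v 2.105 -0.554 2.275
v 1.639 0.044 2.489
v 1.269 -0.467 2.713
v 1.29 -0.183 3.013
v 1.519 0.133 2.875
v 1.485 -0.327 2.389
f 2 4 1
f 5 2 1
f 1 4 3
f 3 5 1
f 2 8 4
f 6 2 5
f 6 8 2
f 4 8 3
f 7 5 3
f 3 8 7
f 7 6 5
f 8 6 7
f 10 9 13
f 10 13 11
f 11 13 14
f 11 14 12
f 13 9 15
f 13 15 14
f 14 15 16
f 14 16 12
f 15 9 17
f 15 17 16
f 16 17 18
f 16 18 12
f 17 9 19
f 17 19 18
f 18 19 20
f 18 20 12
f 19 9 21
f 19 21 20
f 20 21 22
f 20 22 12
f 21 9 23
f 21 23 22
f 22 23 24
f 22 24 12
f 23 9 25
f 23 25 24
f 24 25 26
f 24 26 12
f 25 9 27
f 25 27 26
f 26 27 28
f 26 28 12
f 27 9 29
f 27 29 28
f 28 29 30
f 28 30 12
f 29 9 10
f 29 10 30
f 30 10 11
f 30 11 12
f 32 31 35
f 32 35 33
f 33 35 36
f 33 36 34
f 35 31 37
f 35 37 36
f 36 37 38
f 36 38 34
f 37 31 39
f 37 39 38
f 38 39 40
f 38 40 34
f 39 31 41
f 39 41 40
f 40 41 42
f 40 42 34
f 41 31 43
f 41 43 42
f 42 43 44
f 42 44 34
f 43 31 45
f 43 45 44
f 44 45 46
f 44 46 34
f 45 31 47
f 45 47 46
f 46 47 48
f 46 48 34
f 47 31 49
f 47 49 48
f 48 49 50
f 48 50 34
f 49 31 51
f 49 51 50
f 50 51 52
f 50 52 34
f 51 31 53
f 51 53 52
f 52 53 54
f 52 54 34
f 53 31 32
f 53 32 54
f 54 32 33
f 54 33 34
f 55 92 71
f 92 66 95
f 71 95 60
f 92 95 71
f 55 71 67
f 71 60 72
f 67 72 56
f 71 72 67
f 55 67 76
f 67 56 77
f 76 77 62
f 67 77 76
f 55 76 88
f 76 62 91
f 88 91 65
f 76 91 88
f 55 88 92
f 88 65 96
f 92 96 66
f 88 96 92
f 56 72 83
f 72 60 86
f 83 86 64
f 72 86 83
f 60 95 73
f 95 66 94
f 73 94 59
f 95 94 73
f 66 96 93
f 96 65 89
f 93 89 57
f 96 89 93
f 65 91 90
f 91 62 78
f 90 78 61
f 91 78 90
f 62 77 82
f 77 56 79
f 82 79 63
f 77 79 82
f 58 84 70
f 84 64 85
f 70 85 59
f 84 85 70
f 58 70 68
f 70 59 69
f 68 69 57
f 70 69 68
f 58 68 75
f 68 57 74
f 75 74 61
f 68 74 75
f 58 75 80
f 75 61 81
f 80 81 63
f 75 81 80
f 58 80 84
f 80 63 87
f 84 87 64
f 80 87 84
f 59 85 73
f 85 64 86
f 73 86 60
f 85 86 73
f 57 69 93
f 69 59 94
f 93 94 66
f 69 94 93
f 61 74 90
f 74 57 89
f 90 89 65
f 74 89 90
f 63 81 82
f 81 61 78
f 82 78 62
f 81 78 82
f 64 87 83
f 87 63 79
f 83 79 56
f 87 79 83

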